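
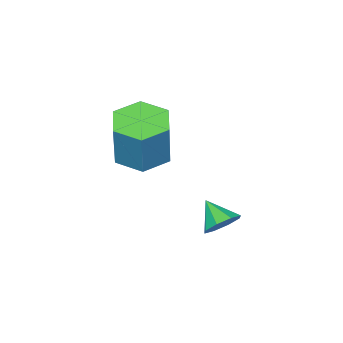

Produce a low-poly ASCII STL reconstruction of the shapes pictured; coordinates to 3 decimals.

solid 
facet normal 0.140 0.774 -0.618
outer loop
vertex -3.206 1.852 -1.733
vertex -3.633 2.235 -1.35
vertex -2.954 2.113 -1.349
endloop
endfacet
facet normal 0.680 -0.731 0.051
outer loop
vertex -3.206 1.852 -1.733
vertex -2.954 2.113 -1.349
vertex -3.787 1.385 -0.67
endloop
endfacet
facet normal 0.140 0.773 -0.619
outer loop
vertex -2.954 2.113 -1.349
vertex -3.633 2.235 -1.35
vertex -3.1 2.446 -0.966
endloop
endfacet
facet normal 0.752 -0.328 0.572
outer loop
vertex -2.954 2.113 -1.349
vertex -3.1 2.446 -0.966
vertex -3.787 1.385 -0.67
endloop
endfacet
facet normal 0.139 0.773 -0.619
outer loop
vertex -3.1 2.446 -0.966
vertex -3.633 2.235 -1.35
vertex -3.558 2.655 -0.808
endloop
endfacet
facet normal 0.342 0.040 0.939
outer loop
vertex -3.1 2.446 -0.966
vertex -3.558 2.655 -0.808
vertex -3.787 1.385 -0.67
endloop
endfacet
facet normal 0.140 0.773 -0.619
outer loop
vertex -3.558 2.655 -0.808
vertex -3.633 2.235 -1.35
vertex -4.061 2.619 -0.967
endloop
endfacet
facet normal -0.308 0.157 0.938
outer loop
vertex -3.558 2.655 -0.808
vertex -4.061 2.619 -0.967
vertex -3.787 1.385 -0.67
endloop
endfacet
facet normal 0.140 0.773 -0.619
outer loop
vertex -4.061 2.619 -0.967
vertex -3.633 2.235 -1.35
vertex -4.312 2.357 -1.351
endloop
endfacet
facet normal -0.822 -0.046 0.568
outer loop
vertex -4.061 2.619 -0.967
vertex -4.312 2.357 -1.351
vertex -3.787 1.385 -0.67
endloop
endfacet
facet normal 0.140 0.774 -0.618
outer loop
vertex -4.312 2.357 -1.351
vertex -3.633 2.235 -1.35
vertex -4.166 2.025 -1.734
endloop
endfacet
facet normal -0.893 -0.448 0.048
outer loop
vertex -4.312 2.357 -1.351
vertex -4.166 2.025 -1.734
vertex -3.787 1.385 -0.67
endloop
endfacet
facet normal 0.141 0.773 -0.619
outer loop
vertex -4.166 2.025 -1.734
vertex -3.633 2.235 -1.35
vertex -3.708 1.815 -1.892
endloop
endfacet
facet normal -0.484 -0.815 -0.318
outer loop
vertex -4.166 2.025 -1.734
vertex -3.708 1.815 -1.892
vertex -3.787 1.385 -0.67
endloop
endfacet
facet normal 0.139 0.773 -0.619
outer loop
vertex -3.708 1.815 -1.892
vertex -3.633 2.235 -1.35
vertex -3.206 1.852 -1.733
endloop
endfacet
facet normal 0.169 -0.933 -0.317
outer loop
vertex -3.708 1.815 -1.892
vertex -3.206 1.852 -1.733
vertex -3.787 1.385 -0.67
endloop
endfacet
facet normal -0.239 -0.202 -0.950
outer loop
vertex -3.495 -1.065 -0.255
vertex -4.208 -1.749 0.07
vertex -4.471 -0.754 -0.075
endloop
endfacet
facet normal 0.249 0.933 -0.260
outer loop
vertex -3.495 -1.065 -0.255
vertex -4.471 -0.754 -0.075
vertex -3.02 -0.667 1.625
endloop
endfacet
facet normal 0.250 0.932 -0.261
outer loop
vertex -3.02 -0.667 1.625
vertex -4.471 -0.754 -0.075
vertex -3.995 -0.355 1.806
endloop
endfacet
facet normal 0.241 0.201 0.950
outer loop
vertex -3.02 -0.667 1.625
vertex -3.995 -0.355 1.806
vertex -3.732 -1.351 1.95
endloop
endfacet
facet normal -0.240 -0.202 -0.950
outer loop
vertex -4.471 -0.754 -0.075
vertex -4.208 -1.749 0.07
vertex -5.183 -1.438 0.25
endloop
endfacet
facet normal -0.688 0.726 0.020
outer loop
vertex -4.471 -0.754 -0.075
vertex -5.183 -1.438 0.25
vertex -3.995 -0.355 1.806
endloop
endfacet
facet normal -0.687 0.726 0.020
outer loop
vertex -3.995 -0.355 1.806
vertex -5.183 -1.438 0.25
vertex -4.708 -1.039 2.131
endloop
endfacet
facet normal 0.240 0.201 0.950
outer loop
vertex -3.995 -0.355 1.806
vertex -4.708 -1.039 2.131
vertex -3.732 -1.351 1.95
endloop
endfacet
facet normal -0.240 -0.202 -0.950
outer loop
vertex -5.183 -1.438 0.25
vertex -4.208 -1.749 0.07
vertex -4.92 -2.433 0.395
endloop
endfacet
facet normal -0.937 -0.207 0.281
outer loop
vertex -5.183 -1.438 0.25
vertex -4.92 -2.433 0.395
vertex -4.708 -1.039 2.131
endloop
endfacet
facet normal -0.937 -0.207 0.281
outer loop
vertex -4.708 -1.039 2.131
vertex -4.92 -2.433 0.395
vertex -4.445 -2.035 2.275
endloop
endfacet
facet normal 0.240 0.201 0.950
outer loop
vertex -4.708 -1.039 2.131
vertex -4.445 -2.035 2.275
vertex -3.732 -1.351 1.95
endloop
endfacet
facet normal -0.241 -0.201 -0.950
outer loop
vertex -4.92 -2.433 0.395
vertex -4.208 -1.749 0.07
vertex -3.945 -2.745 0.214
endloop
endfacet
facet normal -0.250 -0.933 0.261
outer loop
vertex -4.92 -2.433 0.395
vertex -3.945 -2.745 0.214
vertex -4.445 -2.035 2.275
endloop
endfacet
facet normal -0.249 -0.933 0.261
outer loop
vertex -4.445 -2.035 2.275
vertex -3.945 -2.745 0.214
vertex -3.469 -2.346 2.095
endloop
endfacet
facet normal 0.239 0.202 0.950
outer loop
vertex -4.445 -2.035 2.275
vertex -3.469 -2.346 2.095
vertex -3.732 -1.351 1.95
endloop
endfacet
facet normal -0.240 -0.201 -0.950
outer loop
vertex -3.945 -2.745 0.214
vertex -4.208 -1.749 0.07
vertex -3.232 -2.061 -0.111
endloop
endfacet
facet normal 0.687 -0.726 -0.020
outer loop
vertex -3.945 -2.745 0.214
vertex -3.232 -2.061 -0.111
vertex -3.469 -2.346 2.095
endloop
endfacet
facet normal 0.688 -0.726 -0.020
outer loop
vertex -3.469 -2.346 2.095
vertex -3.232 -2.061 -0.111
vertex -2.757 -1.662 1.77
endloop
endfacet
facet normal 0.240 0.202 0.950
outer loop
vertex -3.469 -2.346 2.095
vertex -2.757 -1.662 1.77
vertex -3.732 -1.351 1.95
endloop
endfacet
facet normal -0.240 -0.201 -0.950
outer loop
vertex -3.232 -2.061 -0.111
vertex -4.208 -1.749 0.07
vertex -3.495 -1.065 -0.255
endloop
endfacet
facet normal 0.937 0.207 -0.281
outer loop
vertex -3.232 -2.061 -0.111
vertex -3.495 -1.065 -0.255
vertex -2.757 -1.662 1.77
endloop
endfacet
facet normal 0.937 0.207 -0.281
outer loop
vertex -2.757 -1.662 1.77
vertex -3.495 -1.065 -0.255
vertex -3.02 -0.667 1.625
endloop
endfacet
facet normal 0.240 0.202 0.950
outer loop
vertex -2.757 -1.662 1.77
vertex -3.02 -0.667 1.625
vertex -3.732 -1.351 1.95
endloop
endfacet

endsolid


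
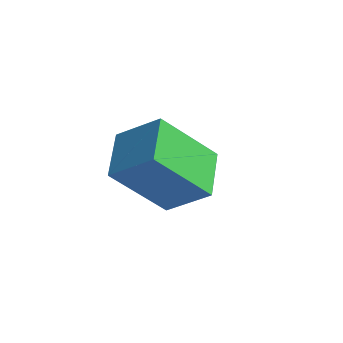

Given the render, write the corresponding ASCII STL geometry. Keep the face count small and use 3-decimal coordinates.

solid 
facet normal -0.520 -0.422 0.742
outer loop
vertex 2.989 -1.696 -0.236
vertex 2.528 -0.529 0.105
vertex 1.979 -1.861 -1.038
endloop
endfacet
facet normal 0.355 -0.897 -0.262
outer loop
vertex 2.952 -1.071 -2.425
vertex 2.989 -1.696 -0.236
vertex 1.979 -1.861 -1.038
endloop
endfacet
facet normal -0.520 -0.422 0.742
outer loop
vertex 1.979 -1.861 -1.038
vertex 2.528 -0.529 0.105
vertex 1.518 -0.694 -0.697
endloop
endfacet
facet normal -0.777 -0.127 -0.617
outer loop
vertex 1.518 -0.694 -0.697
vertex 2.952 -1.071 -2.425
vertex 1.979 -1.861 -1.038
endloop
endfacet
facet normal 0.777 0.127 0.617
outer loop
vertex 2.989 -1.696 -0.236
vertex 3.501 0.261 -1.282
vertex 2.528 -0.529 0.105
endloop
endfacet
facet normal 0.355 -0.897 -0.262
outer loop
vertex 3.962 -0.906 -1.623
vertex 2.989 -1.696 -0.236
vertex 2.952 -1.071 -2.425
endloop
endfacet
facet normal 0.777 0.127 0.617
outer loop
vertex 3.962 -0.906 -1.623
vertex 3.501 0.261 -1.282
vertex 2.989 -1.696 -0.236
endloop
endfacet
facet normal -0.355 0.897 0.262
outer loop
vertex 2.528 -0.529 0.105
vertex 3.501 0.261 -1.282
vertex 1.518 -0.694 -0.697
endloop
endfacet
facet normal -0.777 -0.127 -0.617
outer loop
vertex 2.491 0.096 -2.084
vertex 2.952 -1.071 -2.425
vertex 1.518 -0.694 -0.697
endloop
endfacet
facet normal -0.355 0.897 0.262
outer loop
vertex 1.518 -0.694 -0.697
vertex 3.501 0.261 -1.282
vertex 2.491 0.096 -2.084
endloop
endfacet
facet normal 0.520 0.422 -0.742
outer loop
vertex 2.491 0.096 -2.084
vertex 3.962 -0.906 -1.623
vertex 2.952 -1.071 -2.425
endloop
endfacet
facet normal 0.520 0.422 -0.742
outer loop
vertex 3.501 0.261 -1.282
vertex 3.962 -0.906 -1.623
vertex 2.491 0.096 -2.084
endloop
endfacet
facet normal -0.624 0.781 -0.031
outer loop
vertex 2.04 1.563 -3.007
vertex 1.449 1.084 -3.17
vertex 1.621 1.251 -2.43
endloop
endfacet
facet normal -0.088 0.902 0.424
outer loop
vertex 2.04 1.563 -3.007
vertex 1.621 1.251 -2.43
vertex 2.395 1.297 -2.367
endloop
endfacet
facet normal 0.525 0.849 0.062
outer loop
vertex 2.04 1.563 -3.007
vertex 2.395 1.297 -2.367
vertex 2.702 1.158 -3.069
endloop
endfacet
facet normal 0.367 0.695 -0.618
outer loop
vertex 2.04 1.563 -3.007
vertex 2.702 1.158 -3.069
vertex 2.117 1.026 -3.565
endloop
endfacet
facet normal -0.343 0.653 -0.676
outer loop
vertex 2.04 1.563 -3.007
vertex 2.117 1.026 -3.565
vertex 1.449 1.084 -3.17
endloop
endfacet
facet normal -0.098 0.387 0.917
outer loop
vertex 2.395 1.297 -2.367
vertex 1.621 1.251 -2.43
vertex 2.023 0.654 -2.135
endloop
endfacet
facet normal -0.965 0.192 0.181
outer loop
vertex 1.621 1.251 -2.43
vertex 1.449 1.084 -3.17
vertex 1.438 0.522 -2.631
endloop
endfacet
facet normal -0.510 -0.015 -0.860
outer loop
vertex 1.449 1.084 -3.17
vertex 2.117 1.026 -3.565
vertex 1.745 0.383 -3.333
endloop
endfacet
facet normal 0.639 0.051 -0.767
outer loop
vertex 2.117 1.026 -3.565
vertex 2.702 1.158 -3.069
vertex 2.519 0.429 -3.27
endloop
endfacet
facet normal 0.894 0.301 0.332
outer loop
vertex 2.702 1.158 -3.069
vertex 2.395 1.297 -2.367
vertex 2.691 0.596 -2.53
endloop
endfacet
facet normal -0.367 -0.695 0.618
outer loop
vertex 2.1 0.117 -2.693
vertex 2.023 0.654 -2.135
vertex 1.438 0.522 -2.631
endloop
endfacet
facet normal -0.525 -0.849 -0.062
outer loop
vertex 2.1 0.117 -2.693
vertex 1.438 0.522 -2.631
vertex 1.745 0.383 -3.333
endloop
endfacet
facet normal 0.088 -0.902 -0.424
outer loop
vertex 2.1 0.117 -2.693
vertex 1.745 0.383 -3.333
vertex 2.519 0.429 -3.27
endloop
endfacet
facet normal 0.624 -0.781 0.031
outer loop
vertex 2.1 0.117 -2.693
vertex 2.519 0.429 -3.27
vertex 2.691 0.596 -2.53
endloop
endfacet
facet normal 0.343 -0.653 0.676
outer loop
vertex 2.1 0.117 -2.693
vertex 2.691 0.596 -2.53
vertex 2.023 0.654 -2.135
endloop
endfacet
facet normal -0.639 -0.051 0.767
outer loop
vertex 1.438 0.522 -2.631
vertex 2.023 0.654 -2.135
vertex 1.621 1.251 -2.43
endloop
endfacet
facet normal -0.894 -0.301 -0.332
outer loop
vertex 1.745 0.383 -3.333
vertex 1.438 0.522 -2.631
vertex 1.449 1.084 -3.17
endloop
endfacet
facet normal 0.098 -0.387 -0.917
outer loop
vertex 2.519 0.429 -3.27
vertex 1.745 0.383 -3.333
vertex 2.117 1.026 -3.565
endloop
endfacet
facet normal 0.965 -0.192 -0.181
outer loop
vertex 2.691 0.596 -2.53
vertex 2.519 0.429 -3.27
vertex 2.702 1.158 -3.069
endloop
endfacet
facet normal 0.510 0.015 0.860
outer loop
vertex 2.023 0.654 -2.135
vertex 2.691 0.596 -2.53
vertex 2.395 1.297 -2.367
endloop
endfacet

endsolid


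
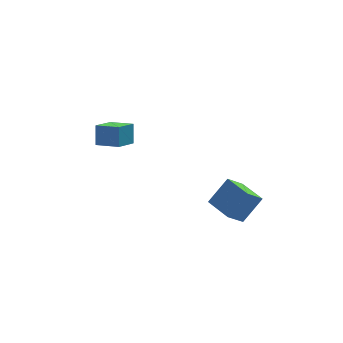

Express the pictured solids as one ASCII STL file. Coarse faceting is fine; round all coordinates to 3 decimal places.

solid 
facet normal -0.659 -0.321 0.680
outer loop
vertex 4.297 -4.065 0.749
vertex 3.604 -2.514 0.809
vertex 3.154 -4.525 -0.576
endloop
endfacet
facet normal 0.408 -0.912 -0.035
outer loop
vertex 4.096 -4.066 -1.549
vertex 4.297 -4.065 0.749
vertex 3.154 -4.525 -0.576
endloop
endfacet
facet normal -0.659 -0.321 0.680
outer loop
vertex 3.154 -4.525 -0.576
vertex 3.604 -2.514 0.809
vertex 2.46 -2.974 -0.516
endloop
endfacet
facet normal -0.632 -0.254 -0.732
outer loop
vertex 2.46 -2.974 -0.516
vertex 4.096 -4.066 -1.549
vertex 3.154 -4.525 -0.576
endloop
endfacet
facet normal 0.632 0.254 0.732
outer loop
vertex 4.297 -4.065 0.749
vertex 4.546 -2.055 -0.164
vertex 3.604 -2.514 0.809
endloop
endfacet
facet normal 0.408 -0.912 -0.035
outer loop
vertex 5.24 -3.606 -0.224
vertex 4.297 -4.065 0.749
vertex 4.096 -4.066 -1.549
endloop
endfacet
facet normal 0.632 0.254 0.732
outer loop
vertex 5.24 -3.606 -0.224
vertex 4.546 -2.055 -0.164
vertex 4.297 -4.065 0.749
endloop
endfacet
facet normal -0.408 0.912 0.035
outer loop
vertex 3.604 -2.514 0.809
vertex 4.546 -2.055 -0.164
vertex 2.46 -2.974 -0.516
endloop
endfacet
facet normal -0.632 -0.254 -0.732
outer loop
vertex 3.403 -2.515 -1.489
vertex 4.096 -4.066 -1.549
vertex 2.46 -2.974 -0.516
endloop
endfacet
facet normal -0.408 0.912 0.035
outer loop
vertex 2.46 -2.974 -0.516
vertex 4.546 -2.055 -0.164
vertex 3.403 -2.515 -1.489
endloop
endfacet
facet normal 0.659 0.321 -0.680
outer loop
vertex 3.403 -2.515 -1.489
vertex 5.24 -3.606 -0.224
vertex 4.096 -4.066 -1.549
endloop
endfacet
facet normal 0.659 0.321 -0.680
outer loop
vertex 4.546 -2.055 -0.164
vertex 5.24 -3.606 -0.224
vertex 3.403 -2.515 -1.489
endloop
endfacet
facet normal -0.642 -0.644 0.417
outer loop
vertex -1.251 2.607 1.852
vertex -2.384 3.505 1.495
vertex -1.378 1.99 0.703
endloop
endfacet
facet normal 0.761 -0.603 0.240
outer loop
vertex -0.396 2.975 0.065
vertex -1.251 2.607 1.852
vertex -1.378 1.99 0.703
endloop
endfacet
facet normal -0.642 -0.644 0.417
outer loop
vertex -1.378 1.99 0.703
vertex -2.384 3.505 1.495
vertex -2.511 2.888 0.346
endloop
endfacet
facet normal -0.097 -0.471 -0.877
outer loop
vertex -2.511 2.888 0.346
vertex -0.396 2.975 0.065
vertex -1.378 1.99 0.703
endloop
endfacet
facet normal 0.097 0.471 0.877
outer loop
vertex -1.251 2.607 1.852
vertex -1.402 4.49 0.857
vertex -2.384 3.505 1.495
endloop
endfacet
facet normal 0.761 -0.603 0.240
outer loop
vertex -0.269 3.592 1.214
vertex -1.251 2.607 1.852
vertex -0.396 2.975 0.065
endloop
endfacet
facet normal 0.097 0.471 0.877
outer loop
vertex -0.269 3.592 1.214
vertex -1.402 4.49 0.857
vertex -1.251 2.607 1.852
endloop
endfacet
facet normal -0.761 0.603 -0.240
outer loop
vertex -2.384 3.505 1.495
vertex -1.402 4.49 0.857
vertex -2.511 2.888 0.346
endloop
endfacet
facet normal -0.097 -0.471 -0.877
outer loop
vertex -1.529 3.873 -0.292
vertex -0.396 2.975 0.065
vertex -2.511 2.888 0.346
endloop
endfacet
facet normal -0.761 0.603 -0.240
outer loop
vertex -2.511 2.888 0.346
vertex -1.402 4.49 0.857
vertex -1.529 3.873 -0.292
endloop
endfacet
facet normal 0.642 0.644 -0.417
outer loop
vertex -1.529 3.873 -0.292
vertex -0.269 3.592 1.214
vertex -0.396 2.975 0.065
endloop
endfacet
facet normal 0.642 0.644 -0.417
outer loop
vertex -1.402 4.49 0.857
vertex -0.269 3.592 1.214
vertex -1.529 3.873 -0.292
endloop
endfacet

endsolid


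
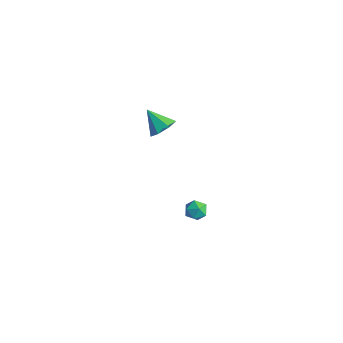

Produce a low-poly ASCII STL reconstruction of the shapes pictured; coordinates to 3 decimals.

solid 
facet normal 0.698 0.199 -0.688
outer loop
vertex 1.4 -3.76 4.016
vertex 0.868 -3.71 3.49
vertex 1.145 -3.168 3.928
endloop
endfacet
facet normal 0.212 0.232 0.949
outer loop
vertex 1.4 -3.76 4.016
vertex 1.145 -3.168 3.928
vertex -0.048 -3.97 4.39
endloop
endfacet
facet normal 0.698 0.199 -0.688
outer loop
vertex 1.145 -3.168 3.928
vertex 0.868 -3.71 3.49
vertex 0.681 -2.984 3.51
endloop
endfacet
facet normal -0.261 0.743 0.616
outer loop
vertex 1.145 -3.168 3.928
vertex 0.681 -2.984 3.51
vertex -0.048 -3.97 4.39
endloop
endfacet
facet normal 0.698 0.199 -0.688
outer loop
vertex 0.681 -2.984 3.51
vertex 0.868 -3.71 3.49
vertex 0.358 -3.347 3.077
endloop
endfacet
facet normal -0.778 0.625 0.056
outer loop
vertex 0.681 -2.984 3.51
vertex 0.358 -3.347 3.077
vertex -0.048 -3.97 4.39
endloop
endfacet
facet normal 0.698 0.199 -0.688
outer loop
vertex 0.358 -3.347 3.077
vertex 0.868 -3.71 3.49
vertex 0.419 -3.983 2.955
endloop
endfacet
facet normal -0.951 -0.032 -0.309
outer loop
vertex 0.358 -3.347 3.077
vertex 0.419 -3.983 2.955
vertex -0.048 -3.97 4.39
endloop
endfacet
facet normal 0.699 0.197 -0.687
outer loop
vertex 0.419 -3.983 2.955
vertex 0.868 -3.71 3.49
vertex 0.817 -4.414 3.236
endloop
endfacet
facet normal -0.649 -0.733 -0.205
outer loop
vertex 0.419 -3.983 2.955
vertex 0.817 -4.414 3.236
vertex -0.048 -3.97 4.39
endloop
endfacet
facet normal 0.698 0.198 -0.688
outer loop
vertex 0.817 -4.414 3.236
vertex 0.868 -3.71 3.49
vertex 1.254 -4.315 3.708
endloop
endfacet
facet normal -0.099 -0.951 0.292
outer loop
vertex 0.817 -4.414 3.236
vertex 1.254 -4.315 3.708
vertex -0.048 -3.97 4.39
endloop
endfacet
facet normal 0.699 0.198 -0.688
outer loop
vertex 1.254 -4.315 3.708
vertex 0.868 -3.71 3.49
vertex 1.4 -3.76 4.016
endloop
endfacet
facet normal 0.284 -0.521 0.805
outer loop
vertex 1.254 -4.315 3.708
vertex 1.4 -3.76 4.016
vertex -0.048 -3.97 4.39
endloop
endfacet
facet normal 0.218 0.327 0.920
outer loop
vertex 1.996 -1.967 -2.752
vertex 1.57 -2.378 -2.505
vertex 2.18 -2.559 -2.585
endloop
endfacet
facet normal 0.784 0.382 0.489
outer loop
vertex 1.996 -1.967 -2.752
vertex 2.18 -2.559 -2.585
vertex 2.394 -2.299 -3.131
endloop
endfacet
facet normal 0.603 0.795 -0.063
outer loop
vertex 1.996 -1.967 -2.752
vertex 2.394 -2.299 -3.131
vertex 1.916 -1.957 -3.389
endloop
endfacet
facet normal -0.077 0.997 0.025
outer loop
vertex 1.996 -1.967 -2.752
vertex 1.916 -1.957 -3.389
vertex 1.407 -2.006 -3.002
endloop
endfacet
facet normal -0.315 0.707 0.633
outer loop
vertex 1.996 -1.967 -2.752
vertex 1.407 -2.006 -3.002
vertex 1.57 -2.378 -2.505
endloop
endfacet
facet normal 0.933 -0.270 0.237
outer loop
vertex 2.394 -2.299 -3.131
vertex 2.18 -2.559 -2.585
vertex 2.213 -2.914 -3.118
endloop
endfacet
facet normal 0.017 -0.357 0.934
outer loop
vertex 2.18 -2.559 -2.585
vertex 1.57 -2.378 -2.505
vertex 1.704 -2.963 -2.731
endloop
endfacet
facet normal -0.844 0.258 0.470
outer loop
vertex 1.57 -2.378 -2.505
vertex 1.407 -2.006 -3.002
vertex 1.226 -2.621 -2.989
endloop
endfacet
facet normal -0.459 0.726 -0.512
outer loop
vertex 1.407 -2.006 -3.002
vertex 1.916 -1.957 -3.389
vertex 1.44 -2.361 -3.535
endloop
endfacet
facet normal 0.640 0.400 -0.656
outer loop
vertex 1.916 -1.957 -3.389
vertex 2.394 -2.299 -3.131
vertex 2.05 -2.542 -3.615
endloop
endfacet
facet normal 0.077 -0.997 -0.025
outer loop
vertex 1.624 -2.953 -3.368
vertex 2.213 -2.914 -3.118
vertex 1.704 -2.963 -2.731
endloop
endfacet
facet normal -0.603 -0.795 0.063
outer loop
vertex 1.624 -2.953 -3.368
vertex 1.704 -2.963 -2.731
vertex 1.226 -2.621 -2.989
endloop
endfacet
facet normal -0.784 -0.382 -0.489
outer loop
vertex 1.624 -2.953 -3.368
vertex 1.226 -2.621 -2.989
vertex 1.44 -2.361 -3.535
endloop
endfacet
facet normal -0.218 -0.327 -0.920
outer loop
vertex 1.624 -2.953 -3.368
vertex 1.44 -2.361 -3.535
vertex 2.05 -2.542 -3.615
endloop
endfacet
facet normal 0.315 -0.707 -0.633
outer loop
vertex 1.624 -2.953 -3.368
vertex 2.05 -2.542 -3.615
vertex 2.213 -2.914 -3.118
endloop
endfacet
facet normal 0.459 -0.726 0.512
outer loop
vertex 1.704 -2.963 -2.731
vertex 2.213 -2.914 -3.118
vertex 2.18 -2.559 -2.585
endloop
endfacet
facet normal -0.640 -0.400 0.656
outer loop
vertex 1.226 -2.621 -2.989
vertex 1.704 -2.963 -2.731
vertex 1.57 -2.378 -2.505
endloop
endfacet
facet normal -0.933 0.270 -0.237
outer loop
vertex 1.44 -2.361 -3.535
vertex 1.226 -2.621 -2.989
vertex 1.407 -2.006 -3.002
endloop
endfacet
facet normal -0.017 0.357 -0.934
outer loop
vertex 2.05 -2.542 -3.615
vertex 1.44 -2.361 -3.535
vertex 1.916 -1.957 -3.389
endloop
endfacet
facet normal 0.844 -0.258 -0.470
outer loop
vertex 2.213 -2.914 -3.118
vertex 2.05 -2.542 -3.615
vertex 2.394 -2.299 -3.131
endloop
endfacet

endsolid


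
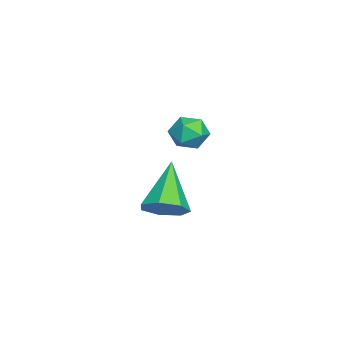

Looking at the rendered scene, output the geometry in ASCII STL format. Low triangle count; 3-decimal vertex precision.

solid 
facet normal -0.635 0.145 0.758
outer loop
vertex -2.293 3.899 2.932
vertex -1.937 3.418 3.322
vertex -1.75 4.108 3.347
endloop
endfacet
facet normal -0.565 0.738 0.368
outer loop
vertex -2.293 3.899 2.932
vertex -1.75 4.108 3.347
vertex -1.822 4.38 2.69
endloop
endfacet
facet normal -0.753 0.586 -0.301
outer loop
vertex -2.293 3.899 2.932
vertex -1.822 4.38 2.69
vertex -2.055 3.859 2.259
endloop
endfacet
facet normal -0.940 -0.103 -0.326
outer loop
vertex -2.293 3.899 2.932
vertex -2.055 3.859 2.259
vertex -2.125 3.264 2.649
endloop
endfacet
facet normal -0.867 -0.376 0.328
outer loop
vertex -2.293 3.899 2.932
vertex -2.125 3.264 2.649
vertex -1.937 3.418 3.322
endloop
endfacet
facet normal 0.125 0.921 0.368
outer loop
vertex -1.822 4.38 2.69
vertex -1.75 4.108 3.347
vertex -1.175 4.196 2.931
endloop
endfacet
facet normal 0.012 -0.039 0.999
outer loop
vertex -1.75 4.108 3.347
vertex -1.937 3.418 3.322
vertex -1.245 3.601 3.321
endloop
endfacet
facet normal -0.363 -0.881 0.303
outer loop
vertex -1.937 3.418 3.322
vertex -2.125 3.264 2.649
vertex -1.478 3.08 2.89
endloop
endfacet
facet normal -0.481 -0.440 -0.758
outer loop
vertex -2.125 3.264 2.649
vertex -2.055 3.859 2.259
vertex -1.55 3.352 2.233
endloop
endfacet
facet normal -0.179 0.673 -0.717
outer loop
vertex -2.055 3.859 2.259
vertex -1.822 4.38 2.69
vertex -1.363 4.042 2.258
endloop
endfacet
facet normal 0.940 0.103 0.326
outer loop
vertex -1.007 3.561 2.648
vertex -1.175 4.196 2.931
vertex -1.245 3.601 3.321
endloop
endfacet
facet normal 0.753 -0.586 0.301
outer loop
vertex -1.007 3.561 2.648
vertex -1.245 3.601 3.321
vertex -1.478 3.08 2.89
endloop
endfacet
facet normal 0.565 -0.738 -0.368
outer loop
vertex -1.007 3.561 2.648
vertex -1.478 3.08 2.89
vertex -1.55 3.352 2.233
endloop
endfacet
facet normal 0.635 -0.145 -0.758
outer loop
vertex -1.007 3.561 2.648
vertex -1.55 3.352 2.233
vertex -1.363 4.042 2.258
endloop
endfacet
facet normal 0.867 0.376 -0.328
outer loop
vertex -1.007 3.561 2.648
vertex -1.363 4.042 2.258
vertex -1.175 4.196 2.931
endloop
endfacet
facet normal 0.481 0.440 0.758
outer loop
vertex -1.245 3.601 3.321
vertex -1.175 4.196 2.931
vertex -1.75 4.108 3.347
endloop
endfacet
facet normal 0.179 -0.673 0.717
outer loop
vertex -1.478 3.08 2.89
vertex -1.245 3.601 3.321
vertex -1.937 3.418 3.322
endloop
endfacet
facet normal -0.125 -0.921 -0.368
outer loop
vertex -1.55 3.352 2.233
vertex -1.478 3.08 2.89
vertex -2.125 3.264 2.649
endloop
endfacet
facet normal -0.012 0.039 -0.999
outer loop
vertex -1.363 4.042 2.258
vertex -1.55 3.352 2.233
vertex -2.055 3.859 2.259
endloop
endfacet
facet normal 0.363 0.881 -0.303
outer loop
vertex -1.175 4.196 2.931
vertex -1.363 4.042 2.258
vertex -1.822 4.38 2.69
endloop
endfacet
facet normal 0.734 -0.005 -0.679
outer loop
vertex -2.438 3.374 -1.002
vertex -2.858 2.774 -1.452
vertex -2.913 3.63 -1.518
endloop
endfacet
facet normal -0.032 0.883 0.468
outer loop
vertex -2.438 3.374 -1.002
vertex -2.913 3.63 -1.518
vertex -4.402 2.786 -0.028
endloop
endfacet
facet normal 0.735 -0.005 -0.678
outer loop
vertex -2.913 3.63 -1.518
vertex -2.858 2.774 -1.452
vertex -3.346 3.241 -1.985
endloop
endfacet
facet normal -0.583 0.802 -0.128
outer loop
vertex -2.913 3.63 -1.518
vertex -3.346 3.241 -1.985
vertex -4.402 2.786 -0.028
endloop
endfacet
facet normal 0.735 -0.007 -0.679
outer loop
vertex -3.346 3.241 -1.985
vertex -2.858 2.774 -1.452
vertex -3.413 2.5 -2.05
endloop
endfacet
facet normal -0.885 0.119 -0.450
outer loop
vertex -3.346 3.241 -1.985
vertex -3.413 2.5 -2.05
vertex -4.402 2.786 -0.028
endloop
endfacet
facet normal 0.734 -0.007 -0.679
outer loop
vertex -3.413 2.5 -2.05
vertex -2.858 2.774 -1.452
vertex -3.062 1.966 -1.665
endloop
endfacet
facet normal -0.713 -0.653 -0.256
outer loop
vertex -3.413 2.5 -2.05
vertex -3.062 1.966 -1.665
vertex -4.402 2.786 -0.028
endloop
endfacet
facet normal 0.735 -0.007 -0.678
outer loop
vertex -3.062 1.966 -1.665
vertex -2.858 2.774 -1.452
vertex -2.558 2.04 -1.12
endloop
endfacet
facet normal -0.195 -0.932 0.307
outer loop
vertex -3.062 1.966 -1.665
vertex -2.558 2.04 -1.12
vertex -4.402 2.786 -0.028
endloop
endfacet
facet normal 0.735 -0.007 -0.678
outer loop
vertex -2.558 2.04 -1.12
vertex -2.858 2.774 -1.452
vertex -2.28 2.667 -0.825
endloop
endfacet
facet normal 0.278 -0.507 0.816
outer loop
vertex -2.558 2.04 -1.12
vertex -2.28 2.667 -0.825
vertex -4.402 2.786 -0.028
endloop
endfacet
facet normal 0.735 -0.006 -0.678
outer loop
vertex -2.28 2.667 -0.825
vertex -2.858 2.774 -1.452
vertex -2.438 3.374 -1.002
endloop
endfacet
facet normal 0.350 0.300 0.887
outer loop
vertex -2.28 2.667 -0.825
vertex -2.438 3.374 -1.002
vertex -4.402 2.786 -0.028
endloop
endfacet

endsolid


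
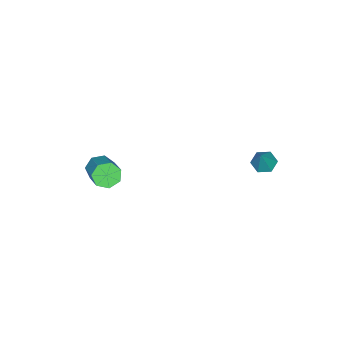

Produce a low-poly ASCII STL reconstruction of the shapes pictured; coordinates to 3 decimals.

solid 
facet normal -0.486 -0.135 -0.863
outer loop
vertex -1.777 3.181 0.945
vertex -2.335 3.195 1.257
vertex -2.082 3.737 1.03
endloop
endfacet
facet normal 0.859 0.493 -0.139
outer loop
vertex -1.777 3.181 0.945
vertex -2.082 3.737 1.03
vertex -1.645 3.385 2.483
endloop
endfacet
facet normal -0.486 -0.135 -0.863
outer loop
vertex -2.082 3.737 1.03
vertex -2.335 3.195 1.257
vertex -2.64 3.751 1.342
endloop
endfacet
facet normal 0.134 0.972 0.195
outer loop
vertex -2.082 3.737 1.03
vertex -2.64 3.751 1.342
vertex -1.645 3.385 2.483
endloop
endfacet
facet normal -0.486 -0.134 -0.864
outer loop
vertex -2.64 3.751 1.342
vertex -2.335 3.195 1.257
vertex -2.894 3.209 1.569
endloop
endfacet
facet normal -0.549 0.528 0.648
outer loop
vertex -2.64 3.751 1.342
vertex -2.894 3.209 1.569
vertex -1.645 3.385 2.483
endloop
endfacet
facet normal -0.486 -0.134 -0.864
outer loop
vertex -2.894 3.209 1.569
vertex -2.335 3.195 1.257
vertex -2.589 2.652 1.484
endloop
endfacet
facet normal -0.506 -0.394 0.767
outer loop
vertex -2.894 3.209 1.569
vertex -2.589 2.652 1.484
vertex -1.645 3.385 2.483
endloop
endfacet
facet normal -0.485 -0.134 -0.864
outer loop
vertex -2.589 2.652 1.484
vertex -2.335 3.195 1.257
vertex -2.03 2.639 1.172
endloop
endfacet
facet normal 0.221 -0.874 0.432
outer loop
vertex -2.589 2.652 1.484
vertex -2.03 2.639 1.172
vertex -1.645 3.385 2.483
endloop
endfacet
facet normal -0.486 -0.135 -0.863
outer loop
vertex -2.03 2.639 1.172
vertex -2.335 3.195 1.257
vertex -1.777 3.181 0.945
endloop
endfacet
facet normal 0.903 -0.430 -0.020
outer loop
vertex -2.03 2.639 1.172
vertex -1.777 3.181 0.945
vertex -1.645 3.385 2.483
endloop
endfacet
facet normal -0.586 -0.613 -0.530
outer loop
vertex 1.938 -3.646 -0.005
vertex 1.37 -3.444 0.389
vertex 1.619 -3.154 -0.221
endloop
endfacet
facet normal 0.629 0.068 -0.774
outer loop
vertex 1.938 -3.646 -0.005
vertex 1.619 -3.154 -0.221
vertex 2.957 -2.578 0.917
endloop
endfacet
facet normal 0.630 0.067 -0.774
outer loop
vertex 2.957 -2.578 0.917
vertex 1.619 -3.154 -0.221
vertex 2.638 -2.087 0.7
endloop
endfacet
facet normal 0.586 0.614 0.528
outer loop
vertex 2.957 -2.578 0.917
vertex 2.638 -2.087 0.7
vertex 2.39 -2.376 1.311
endloop
endfacet
facet normal -0.585 -0.613 -0.530
outer loop
vertex 1.619 -3.154 -0.221
vertex 1.37 -3.444 0.389
vertex 1.113 -2.881 0.022
endloop
endfacet
facet normal -0.007 0.657 -0.754
outer loop
vertex 1.619 -3.154 -0.221
vertex 1.113 -2.881 0.022
vertex 2.638 -2.087 0.7
endloop
endfacet
facet normal -0.007 0.657 -0.754
outer loop
vertex 2.638 -2.087 0.7
vertex 1.113 -2.881 0.022
vertex 2.132 -1.813 0.943
endloop
endfacet
facet normal 0.586 0.614 0.528
outer loop
vertex 2.638 -2.087 0.7
vertex 2.132 -1.813 0.943
vertex 2.39 -2.376 1.311
endloop
endfacet
facet normal -0.586 -0.613 -0.530
outer loop
vertex 1.113 -2.881 0.022
vertex 1.37 -3.444 0.389
vertex 0.8 -3.031 0.542
endloop
endfacet
facet normal -0.638 0.752 -0.167
outer loop
vertex 1.113 -2.881 0.022
vertex 0.8 -3.031 0.542
vertex 2.132 -1.813 0.943
endloop
endfacet
facet normal -0.638 0.752 -0.165
outer loop
vertex 2.132 -1.813 0.943
vertex 0.8 -3.031 0.542
vertex 1.82 -1.964 1.463
endloop
endfacet
facet normal 0.585 0.614 0.529
outer loop
vertex 2.132 -1.813 0.943
vertex 1.82 -1.964 1.463
vertex 2.39 -2.376 1.311
endloop
endfacet
facet normal -0.586 -0.613 -0.529
outer loop
vertex 0.8 -3.031 0.542
vertex 1.37 -3.444 0.389
vertex 0.917 -3.492 0.947
endloop
endfacet
facet normal -0.788 0.281 0.547
outer loop
vertex 0.8 -3.031 0.542
vertex 0.917 -3.492 0.947
vertex 1.82 -1.964 1.463
endloop
endfacet
facet normal -0.788 0.281 0.547
outer loop
vertex 1.82 -1.964 1.463
vertex 0.917 -3.492 0.947
vertex 1.937 -2.425 1.868
endloop
endfacet
facet normal 0.585 0.614 0.530
outer loop
vertex 1.82 -1.964 1.463
vertex 1.937 -2.425 1.868
vertex 2.39 -2.376 1.311
endloop
endfacet
facet normal -0.587 -0.613 -0.529
outer loop
vertex 0.917 -3.492 0.947
vertex 1.37 -3.444 0.389
vertex 1.375 -3.917 0.932
endloop
endfacet
facet normal -0.345 -0.402 0.848
outer loop
vertex 0.917 -3.492 0.947
vertex 1.375 -3.917 0.932
vertex 1.937 -2.425 1.868
endloop
endfacet
facet normal -0.345 -0.402 0.848
outer loop
vertex 1.937 -2.425 1.868
vertex 1.375 -3.917 0.932
vertex 2.395 -2.849 1.853
endloop
endfacet
facet normal 0.585 0.614 0.530
outer loop
vertex 1.937 -2.425 1.868
vertex 2.395 -2.849 1.853
vertex 2.39 -2.376 1.311
endloop
endfacet
facet normal -0.584 -0.614 -0.530
outer loop
vertex 1.375 -3.917 0.932
vertex 1.37 -3.444 0.389
vertex 1.83 -3.985 0.509
endloop
endfacet
facet normal 0.358 -0.782 0.511
outer loop
vertex 1.375 -3.917 0.932
vertex 1.83 -3.985 0.509
vertex 2.395 -2.849 1.853
endloop
endfacet
facet normal 0.357 -0.782 0.511
outer loop
vertex 2.395 -2.849 1.853
vertex 1.83 -3.985 0.509
vertex 2.849 -2.918 1.43
endloop
endfacet
facet normal 0.586 0.613 0.529
outer loop
vertex 2.395 -2.849 1.853
vertex 2.849 -2.918 1.43
vertex 2.39 -2.376 1.311
endloop
endfacet
facet normal -0.585 -0.615 -0.529
outer loop
vertex 1.83 -3.985 0.509
vertex 1.37 -3.444 0.389
vertex 1.938 -3.646 -0.005
endloop
endfacet
facet normal 0.792 -0.573 -0.212
outer loop
vertex 1.83 -3.985 0.509
vertex 1.938 -3.646 -0.005
vertex 2.849 -2.918 1.43
endloop
endfacet
facet normal 0.792 -0.572 -0.213
outer loop
vertex 2.849 -2.918 1.43
vertex 1.938 -3.646 -0.005
vertex 2.957 -2.578 0.917
endloop
endfacet
facet normal 0.586 0.613 0.530
outer loop
vertex 2.849 -2.918 1.43
vertex 2.957 -2.578 0.917
vertex 2.39 -2.376 1.311
endloop
endfacet

endsolid


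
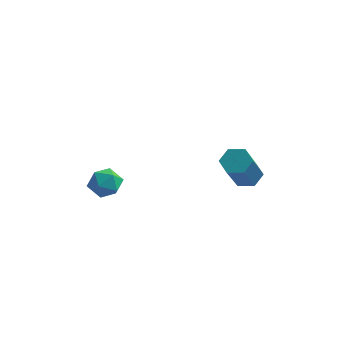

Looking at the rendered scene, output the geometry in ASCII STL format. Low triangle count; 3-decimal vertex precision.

solid 
facet normal -0.442 0.876 0.190
outer loop
vertex -2.095 2.48 -2.211
vertex -2.596 2.167 -1.934
vertex -2.084 2.347 -1.573
endloop
endfacet
facet normal 0.267 0.944 0.192
outer loop
vertex -2.095 2.48 -2.211
vertex -2.084 2.347 -1.573
vertex -1.545 2.268 -1.932
endloop
endfacet
facet normal 0.510 0.736 -0.446
outer loop
vertex -2.095 2.48 -2.211
vertex -1.545 2.268 -1.932
vertex -1.725 2.039 -2.516
endloop
endfacet
facet normal -0.051 0.539 -0.841
outer loop
vertex -2.095 2.48 -2.211
vertex -1.725 2.039 -2.516
vertex -2.374 1.976 -2.517
endloop
endfacet
facet normal -0.639 0.626 -0.448
outer loop
vertex -2.095 2.48 -2.211
vertex -2.374 1.976 -2.517
vertex -2.596 2.167 -1.934
endloop
endfacet
facet normal 0.530 0.501 0.685
outer loop
vertex -1.545 2.268 -1.932
vertex -2.084 2.347 -1.573
vertex -1.706 1.824 -1.483
endloop
endfacet
facet normal -0.618 0.390 0.683
outer loop
vertex -2.084 2.347 -1.573
vertex -2.596 2.167 -1.934
vertex -2.355 1.761 -1.484
endloop
endfacet
facet normal -0.936 -0.016 -0.351
outer loop
vertex -2.596 2.167 -1.934
vertex -2.374 1.976 -2.517
vertex -2.535 1.532 -2.068
endloop
endfacet
facet normal 0.017 -0.158 -0.987
outer loop
vertex -2.374 1.976 -2.517
vertex -1.725 2.039 -2.516
vertex -1.996 1.453 -2.427
endloop
endfacet
facet normal 0.923 0.162 -0.348
outer loop
vertex -1.725 2.039 -2.516
vertex -1.545 2.268 -1.932
vertex -1.484 1.633 -2.066
endloop
endfacet
facet normal 0.051 -0.539 0.841
outer loop
vertex -1.985 1.32 -1.789
vertex -1.706 1.824 -1.483
vertex -2.355 1.761 -1.484
endloop
endfacet
facet normal -0.510 -0.736 0.446
outer loop
vertex -1.985 1.32 -1.789
vertex -2.355 1.761 -1.484
vertex -2.535 1.532 -2.068
endloop
endfacet
facet normal -0.267 -0.944 -0.192
outer loop
vertex -1.985 1.32 -1.789
vertex -2.535 1.532 -2.068
vertex -1.996 1.453 -2.427
endloop
endfacet
facet normal 0.442 -0.876 -0.190
outer loop
vertex -1.985 1.32 -1.789
vertex -1.996 1.453 -2.427
vertex -1.484 1.633 -2.066
endloop
endfacet
facet normal 0.639 -0.626 0.448
outer loop
vertex -1.985 1.32 -1.789
vertex -1.484 1.633 -2.066
vertex -1.706 1.824 -1.483
endloop
endfacet
facet normal -0.017 0.158 0.987
outer loop
vertex -2.355 1.761 -1.484
vertex -1.706 1.824 -1.483
vertex -2.084 2.347 -1.573
endloop
endfacet
facet normal -0.923 -0.162 0.348
outer loop
vertex -2.535 1.532 -2.068
vertex -2.355 1.761 -1.484
vertex -2.596 2.167 -1.934
endloop
endfacet
facet normal -0.530 -0.501 -0.685
outer loop
vertex -1.996 1.453 -2.427
vertex -2.535 1.532 -2.068
vertex -2.374 1.976 -2.517
endloop
endfacet
facet normal 0.618 -0.390 -0.683
outer loop
vertex -1.484 1.633 -2.066
vertex -1.996 1.453 -2.427
vertex -1.725 2.039 -2.516
endloop
endfacet
facet normal 0.936 0.016 0.351
outer loop
vertex -1.706 1.824 -1.483
vertex -1.484 1.633 -2.066
vertex -1.545 2.268 -1.932
endloop
endfacet
facet normal -0.056 0.647 -0.761
outer loop
vertex 2.786 3.847 -1.456
vertex 2.246 3.718 -1.526
vertex 2.391 4.135 -1.182
endloop
endfacet
facet normal 0.707 0.564 0.427
outer loop
vertex 2.786 3.847 -1.456
vertex 2.391 4.135 -1.182
vertex 2.894 2.612 -0.003
endloop
endfacet
facet normal 0.707 0.564 0.427
outer loop
vertex 2.894 2.612 -0.003
vertex 2.391 4.135 -1.182
vertex 2.499 2.9 0.27
endloop
endfacet
facet normal 0.055 -0.646 0.761
outer loop
vertex 2.894 2.612 -0.003
vertex 2.499 2.9 0.27
vertex 2.354 2.482 -0.074
endloop
endfacet
facet normal -0.056 0.647 -0.761
outer loop
vertex 2.391 4.135 -1.182
vertex 2.246 3.718 -1.526
vertex 1.851 4.005 -1.253
endloop
endfacet
facet normal -0.259 0.726 0.637
outer loop
vertex 2.391 4.135 -1.182
vertex 1.851 4.005 -1.253
vertex 2.499 2.9 0.27
endloop
endfacet
facet normal -0.258 0.727 0.637
outer loop
vertex 2.499 2.9 0.27
vertex 1.851 4.005 -1.253
vertex 1.959 2.77 0.2
endloop
endfacet
facet normal 0.057 -0.646 0.761
outer loop
vertex 2.499 2.9 0.27
vertex 1.959 2.77 0.2
vertex 2.354 2.482 -0.074
endloop
endfacet
facet normal -0.056 0.647 -0.761
outer loop
vertex 1.851 4.005 -1.253
vertex 2.246 3.718 -1.526
vertex 1.706 3.588 -1.597
endloop
endfacet
facet normal -0.964 0.162 0.210
outer loop
vertex 1.851 4.005 -1.253
vertex 1.706 3.588 -1.597
vertex 1.959 2.77 0.2
endloop
endfacet
facet normal -0.964 0.162 0.210
outer loop
vertex 1.959 2.77 0.2
vertex 1.706 3.588 -1.597
vertex 1.814 2.353 -0.144
endloop
endfacet
facet normal 0.056 -0.647 0.761
outer loop
vertex 1.959 2.77 0.2
vertex 1.814 2.353 -0.144
vertex 2.354 2.482 -0.074
endloop
endfacet
facet normal -0.055 0.646 -0.761
outer loop
vertex 1.706 3.588 -1.597
vertex 2.246 3.718 -1.526
vertex 2.101 3.3 -1.87
endloop
endfacet
facet normal -0.707 -0.564 -0.427
outer loop
vertex 1.706 3.588 -1.597
vertex 2.101 3.3 -1.87
vertex 1.814 2.353 -0.144
endloop
endfacet
facet normal -0.707 -0.564 -0.427
outer loop
vertex 1.814 2.353 -0.144
vertex 2.101 3.3 -1.87
vertex 2.209 2.065 -0.418
endloop
endfacet
facet normal 0.056 -0.647 0.761
outer loop
vertex 1.814 2.353 -0.144
vertex 2.209 2.065 -0.418
vertex 2.354 2.482 -0.074
endloop
endfacet
facet normal -0.057 0.646 -0.761
outer loop
vertex 2.101 3.3 -1.87
vertex 2.246 3.718 -1.526
vertex 2.641 3.43 -1.8
endloop
endfacet
facet normal 0.257 -0.727 -0.637
outer loop
vertex 2.101 3.3 -1.87
vertex 2.641 3.43 -1.8
vertex 2.209 2.065 -0.418
endloop
endfacet
facet normal 0.259 -0.726 -0.637
outer loop
vertex 2.209 2.065 -0.418
vertex 2.641 3.43 -1.8
vertex 2.749 2.195 -0.347
endloop
endfacet
facet normal 0.056 -0.647 0.761
outer loop
vertex 2.209 2.065 -0.418
vertex 2.749 2.195 -0.347
vertex 2.354 2.482 -0.074
endloop
endfacet
facet normal -0.056 0.647 -0.761
outer loop
vertex 2.641 3.43 -1.8
vertex 2.246 3.718 -1.526
vertex 2.786 3.847 -1.456
endloop
endfacet
facet normal 0.964 -0.162 -0.210
outer loop
vertex 2.641 3.43 -1.8
vertex 2.786 3.847 -1.456
vertex 2.749 2.195 -0.347
endloop
endfacet
facet normal 0.964 -0.162 -0.210
outer loop
vertex 2.749 2.195 -0.347
vertex 2.786 3.847 -1.456
vertex 2.894 2.612 -0.003
endloop
endfacet
facet normal 0.056 -0.647 0.761
outer loop
vertex 2.749 2.195 -0.347
vertex 2.894 2.612 -0.003
vertex 2.354 2.482 -0.074
endloop
endfacet

endsolid


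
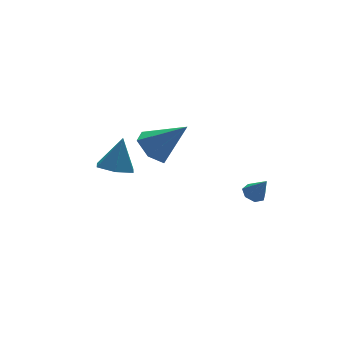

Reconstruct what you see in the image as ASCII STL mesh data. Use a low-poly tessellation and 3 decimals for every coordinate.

solid 
facet normal -0.194 0.510 -0.838
outer loop
vertex 2.438 -3.355 1.653
vertex 2.191 -2.943 1.961
vertex 2.737 -2.992 1.805
endloop
endfacet
facet normal 0.788 -0.609 -0.095
outer loop
vertex 2.438 -3.355 1.653
vertex 2.737 -2.992 1.805
vertex 2.429 -3.577 2.999
endloop
endfacet
facet normal -0.193 0.512 -0.837
outer loop
vertex 2.737 -2.992 1.805
vertex 2.191 -2.943 1.961
vertex 2.626 -2.593 2.075
endloop
endfacet
facet normal 0.956 0.074 0.283
outer loop
vertex 2.737 -2.992 1.805
vertex 2.626 -2.593 2.075
vertex 2.429 -3.577 2.999
endloop
endfacet
facet normal -0.191 0.511 -0.838
outer loop
vertex 2.626 -2.593 2.075
vertex 2.191 -2.943 1.961
vertex 2.187 -2.457 2.258
endloop
endfacet
facet normal 0.461 0.557 0.691
outer loop
vertex 2.626 -2.593 2.075
vertex 2.187 -2.457 2.258
vertex 2.429 -3.577 2.999
endloop
endfacet
facet normal -0.192 0.511 -0.838
outer loop
vertex 2.187 -2.457 2.258
vertex 2.191 -2.943 1.961
vertex 1.751 -2.688 2.217
endloop
endfacet
facet normal -0.327 0.471 0.819
outer loop
vertex 2.187 -2.457 2.258
vertex 1.751 -2.688 2.217
vertex 2.429 -3.577 2.999
endloop
endfacet
facet normal -0.192 0.511 -0.838
outer loop
vertex 1.751 -2.688 2.217
vertex 2.191 -2.943 1.961
vertex 1.647 -3.111 1.983
endloop
endfacet
facet normal -0.812 -0.117 0.572
outer loop
vertex 1.751 -2.688 2.217
vertex 1.647 -3.111 1.983
vertex 2.429 -3.577 2.999
endloop
endfacet
facet normal -0.192 0.511 -0.838
outer loop
vertex 1.647 -3.111 1.983
vertex 2.191 -2.943 1.961
vertex 1.952 -3.408 1.732
endloop
endfacet
facet normal -0.631 -0.763 0.136
outer loop
vertex 1.647 -3.111 1.983
vertex 1.952 -3.408 1.732
vertex 2.429 -3.577 2.999
endloop
endfacet
facet normal -0.192 0.511 -0.838
outer loop
vertex 1.952 -3.408 1.732
vertex 2.191 -2.943 1.961
vertex 2.438 -3.355 1.653
endloop
endfacet
facet normal 0.081 -0.984 -0.162
outer loop
vertex 1.952 -3.408 1.732
vertex 2.438 -3.355 1.653
vertex 2.429 -3.577 2.999
endloop
endfacet
facet normal -0.333 -0.184 -0.925
outer loop
vertex -1.259 1.664 1.768
vertex -1.751 2.489 1.781
vertex -0.847 2.474 1.458
endloop
endfacet
facet normal 0.901 -0.376 0.215
outer loop
vertex -1.259 1.664 1.768
vertex -0.847 2.474 1.458
vertex -1.169 2.811 3.399
endloop
endfacet
facet normal -0.333 -0.184 -0.925
outer loop
vertex -0.847 2.474 1.458
vertex -1.751 2.489 1.781
vertex -1.339 3.298 1.471
endloop
endfacet
facet normal 0.858 0.511 0.054
outer loop
vertex -0.847 2.474 1.458
vertex -1.339 3.298 1.471
vertex -1.169 2.811 3.399
endloop
endfacet
facet normal -0.332 -0.185 -0.925
outer loop
vertex -1.339 3.298 1.471
vertex -1.751 2.489 1.781
vertex -2.243 3.313 1.793
endloop
endfacet
facet normal 0.100 0.967 0.235
outer loop
vertex -1.339 3.298 1.471
vertex -2.243 3.313 1.793
vertex -1.169 2.811 3.399
endloop
endfacet
facet normal -0.332 -0.185 -0.925
outer loop
vertex -2.243 3.313 1.793
vertex -1.751 2.489 1.781
vertex -2.655 2.503 2.103
endloop
endfacet
facet normal -0.616 0.535 0.579
outer loop
vertex -2.243 3.313 1.793
vertex -2.655 2.503 2.103
vertex -1.169 2.811 3.399
endloop
endfacet
facet normal -0.332 -0.185 -0.925
outer loop
vertex -2.655 2.503 2.103
vertex -1.751 2.489 1.781
vertex -2.164 1.679 2.091
endloop
endfacet
facet normal -0.573 -0.352 0.740
outer loop
vertex -2.655 2.503 2.103
vertex -2.164 1.679 2.091
vertex -1.169 2.811 3.399
endloop
endfacet
facet normal -0.333 -0.184 -0.925
outer loop
vertex -2.164 1.679 2.091
vertex -1.751 2.489 1.781
vertex -1.259 1.664 1.768
endloop
endfacet
facet normal 0.186 -0.809 0.558
outer loop
vertex -2.164 1.679 2.091
vertex -1.259 1.664 1.768
vertex -1.169 2.811 3.399
endloop
endfacet
facet normal -0.562 0.449 -0.695
outer loop
vertex 1.109 3.757 2.199
vertex 0.425 2.962 2.239
vertex 0.304 3.79 2.872
endloop
endfacet
facet normal 0.502 0.653 0.568
outer loop
vertex 1.109 3.757 2.199
vertex 0.304 3.79 2.872
vertex 1.655 1.978 3.761
endloop
endfacet
facet normal -0.562 0.449 -0.695
outer loop
vertex 0.304 3.79 2.872
vertex 0.425 2.962 2.239
vertex -0.381 2.995 2.912
endloop
endfacet
facet normal -0.255 0.266 0.930
outer loop
vertex 0.304 3.79 2.872
vertex -0.381 2.995 2.912
vertex 1.655 1.978 3.761
endloop
endfacet
facet normal -0.562 0.449 -0.695
outer loop
vertex -0.381 2.995 2.912
vertex 0.425 2.962 2.239
vertex -0.26 2.166 2.279
endloop
endfacet
facet normal -0.541 -0.559 0.628
outer loop
vertex -0.381 2.995 2.912
vertex -0.26 2.166 2.279
vertex 1.655 1.978 3.761
endloop
endfacet
facet normal -0.562 0.449 -0.695
outer loop
vertex -0.26 2.166 2.279
vertex 0.425 2.962 2.239
vertex 0.545 2.133 1.606
endloop
endfacet
facet normal -0.070 -0.997 -0.035
outer loop
vertex -0.26 2.166 2.279
vertex 0.545 2.133 1.606
vertex 1.655 1.978 3.761
endloop
endfacet
facet normal -0.562 0.449 -0.695
outer loop
vertex 0.545 2.133 1.606
vertex 0.425 2.962 2.239
vertex 1.23 2.928 1.566
endloop
endfacet
facet normal 0.685 -0.611 -0.397
outer loop
vertex 0.545 2.133 1.606
vertex 1.23 2.928 1.566
vertex 1.655 1.978 3.761
endloop
endfacet
facet normal -0.562 0.449 -0.695
outer loop
vertex 1.23 2.928 1.566
vertex 0.425 2.962 2.239
vertex 1.109 3.757 2.199
endloop
endfacet
facet normal 0.972 0.215 -0.095
outer loop
vertex 1.23 2.928 1.566
vertex 1.109 3.757 2.199
vertex 1.655 1.978 3.761
endloop
endfacet

endsolid


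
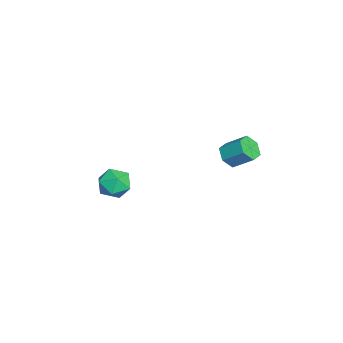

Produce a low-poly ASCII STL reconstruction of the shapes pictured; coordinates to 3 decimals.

solid 
facet normal -0.747 0.652 0.129
outer loop
vertex -0.46 -1.158 -2.485
vertex -0.861 -1.705 -2.043
vertex -0.35 -1.19 -1.684
endloop
endfacet
facet normal -0.123 0.991 0.057
outer loop
vertex -0.46 -1.158 -2.485
vertex -0.35 -1.19 -1.684
vertex 0.284 -1.083 -2.176
endloop
endfacet
facet normal 0.157 0.804 -0.573
outer loop
vertex -0.46 -1.158 -2.485
vertex 0.284 -1.083 -2.176
vertex 0.164 -1.532 -2.839
endloop
endfacet
facet normal -0.294 0.351 -0.889
outer loop
vertex -0.46 -1.158 -2.485
vertex 0.164 -1.532 -2.839
vertex -0.543 -1.916 -2.757
endloop
endfacet
facet normal -0.852 0.257 -0.456
outer loop
vertex -0.46 -1.158 -2.485
vertex -0.543 -1.916 -2.757
vertex -0.861 -1.705 -2.043
endloop
endfacet
facet normal 0.315 0.758 0.571
outer loop
vertex 0.284 -1.083 -2.176
vertex -0.35 -1.19 -1.684
vertex 0.343 -1.584 -1.543
endloop
endfacet
facet normal -0.695 0.210 0.688
outer loop
vertex -0.35 -1.19 -1.684
vertex -0.861 -1.705 -2.043
vertex -0.364 -1.968 -1.461
endloop
endfacet
facet normal -0.866 -0.429 -0.259
outer loop
vertex -0.861 -1.705 -2.043
vertex -0.543 -1.916 -2.757
vertex -0.484 -2.417 -2.124
endloop
endfacet
facet normal 0.039 -0.276 -0.960
outer loop
vertex -0.543 -1.916 -2.757
vertex 0.164 -1.532 -2.839
vertex 0.15 -2.31 -2.616
endloop
endfacet
facet normal 0.768 0.458 -0.449
outer loop
vertex 0.164 -1.532 -2.839
vertex 0.284 -1.083 -2.176
vertex 0.661 -1.795 -2.257
endloop
endfacet
facet normal 0.294 -0.351 0.889
outer loop
vertex 0.26 -2.342 -1.815
vertex 0.343 -1.584 -1.543
vertex -0.364 -1.968 -1.461
endloop
endfacet
facet normal -0.157 -0.804 0.573
outer loop
vertex 0.26 -2.342 -1.815
vertex -0.364 -1.968 -1.461
vertex -0.484 -2.417 -2.124
endloop
endfacet
facet normal 0.123 -0.991 -0.057
outer loop
vertex 0.26 -2.342 -1.815
vertex -0.484 -2.417 -2.124
vertex 0.15 -2.31 -2.616
endloop
endfacet
facet normal 0.747 -0.652 -0.129
outer loop
vertex 0.26 -2.342 -1.815
vertex 0.15 -2.31 -2.616
vertex 0.661 -1.795 -2.257
endloop
endfacet
facet normal 0.852 -0.257 0.456
outer loop
vertex 0.26 -2.342 -1.815
vertex 0.661 -1.795 -2.257
vertex 0.343 -1.584 -1.543
endloop
endfacet
facet normal -0.039 0.276 0.960
outer loop
vertex -0.364 -1.968 -1.461
vertex 0.343 -1.584 -1.543
vertex -0.35 -1.19 -1.684
endloop
endfacet
facet normal -0.768 -0.458 0.449
outer loop
vertex -0.484 -2.417 -2.124
vertex -0.364 -1.968 -1.461
vertex -0.861 -1.705 -2.043
endloop
endfacet
facet normal -0.315 -0.758 -0.571
outer loop
vertex 0.15 -2.31 -2.616
vertex -0.484 -2.417 -2.124
vertex -0.543 -1.916 -2.757
endloop
endfacet
facet normal 0.695 -0.210 -0.688
outer loop
vertex 0.661 -1.795 -2.257
vertex 0.15 -2.31 -2.616
vertex 0.164 -1.532 -2.839
endloop
endfacet
facet normal 0.866 0.429 0.259
outer loop
vertex 0.343 -1.584 -1.543
vertex 0.661 -1.795 -2.257
vertex 0.284 -1.083 -2.176
endloop
endfacet
facet normal -0.259 -0.749 -0.609
outer loop
vertex 4.165 2.683 2.403
vertex 3.636 2.931 2.323
vertex 4.084 3.068 1.964
endloop
endfacet
facet normal 0.956 -0.108 -0.271
outer loop
vertex 4.165 2.683 2.403
vertex 4.084 3.068 1.964
vertex 4.433 3.462 3.038
endloop
endfacet
facet normal 0.956 -0.108 -0.271
outer loop
vertex 4.433 3.462 3.038
vertex 4.084 3.068 1.964
vertex 4.352 3.847 2.599
endloop
endfacet
facet normal 0.257 0.750 0.610
outer loop
vertex 4.433 3.462 3.038
vertex 4.352 3.847 2.599
vertex 3.904 3.709 2.957
endloop
endfacet
facet normal -0.259 -0.749 -0.609
outer loop
vertex 4.084 3.068 1.964
vertex 3.636 2.931 2.323
vertex 3.555 3.316 1.884
endloop
endfacet
facet normal 0.358 0.513 -0.780
outer loop
vertex 4.084 3.068 1.964
vertex 3.555 3.316 1.884
vertex 4.352 3.847 2.599
endloop
endfacet
facet normal 0.359 0.512 -0.780
outer loop
vertex 4.352 3.847 2.599
vertex 3.555 3.316 1.884
vertex 3.823 4.095 2.518
endloop
endfacet
facet normal 0.257 0.749 0.611
outer loop
vertex 4.352 3.847 2.599
vertex 3.823 4.095 2.518
vertex 3.904 3.709 2.957
endloop
endfacet
facet normal -0.257 -0.750 -0.610
outer loop
vertex 3.555 3.316 1.884
vertex 3.636 2.931 2.323
vertex 3.107 3.178 2.242
endloop
endfacet
facet normal -0.598 0.620 -0.509
outer loop
vertex 3.555 3.316 1.884
vertex 3.107 3.178 2.242
vertex 3.823 4.095 2.518
endloop
endfacet
facet normal -0.598 0.620 -0.508
outer loop
vertex 3.823 4.095 2.518
vertex 3.107 3.178 2.242
vertex 3.375 3.957 2.877
endloop
endfacet
facet normal 0.259 0.749 0.611
outer loop
vertex 3.823 4.095 2.518
vertex 3.375 3.957 2.877
vertex 3.904 3.709 2.957
endloop
endfacet
facet normal -0.257 -0.750 -0.610
outer loop
vertex 3.107 3.178 2.242
vertex 3.636 2.931 2.323
vertex 3.188 2.793 2.681
endloop
endfacet
facet normal -0.956 0.108 0.271
outer loop
vertex 3.107 3.178 2.242
vertex 3.188 2.793 2.681
vertex 3.375 3.957 2.877
endloop
endfacet
facet normal -0.956 0.108 0.271
outer loop
vertex 3.375 3.957 2.877
vertex 3.188 2.793 2.681
vertex 3.456 3.572 3.316
endloop
endfacet
facet normal 0.259 0.749 0.609
outer loop
vertex 3.375 3.957 2.877
vertex 3.456 3.572 3.316
vertex 3.904 3.709 2.957
endloop
endfacet
facet normal -0.257 -0.749 -0.611
outer loop
vertex 3.188 2.793 2.681
vertex 3.636 2.931 2.323
vertex 3.717 2.545 2.762
endloop
endfacet
facet normal -0.360 -0.512 0.780
outer loop
vertex 3.188 2.793 2.681
vertex 3.717 2.545 2.762
vertex 3.456 3.572 3.316
endloop
endfacet
facet normal -0.358 -0.512 0.781
outer loop
vertex 3.456 3.572 3.316
vertex 3.717 2.545 2.762
vertex 3.985 3.324 3.396
endloop
endfacet
facet normal 0.259 0.749 0.609
outer loop
vertex 3.456 3.572 3.316
vertex 3.985 3.324 3.396
vertex 3.904 3.709 2.957
endloop
endfacet
facet normal -0.259 -0.749 -0.611
outer loop
vertex 3.717 2.545 2.762
vertex 3.636 2.931 2.323
vertex 4.165 2.683 2.403
endloop
endfacet
facet normal 0.598 -0.620 0.508
outer loop
vertex 3.717 2.545 2.762
vertex 4.165 2.683 2.403
vertex 3.985 3.324 3.396
endloop
endfacet
facet normal 0.597 -0.620 0.509
outer loop
vertex 3.985 3.324 3.396
vertex 4.165 2.683 2.403
vertex 4.433 3.462 3.038
endloop
endfacet
facet normal 0.257 0.750 0.610
outer loop
vertex 3.985 3.324 3.396
vertex 4.433 3.462 3.038
vertex 3.904 3.709 2.957
endloop
endfacet

endsolid


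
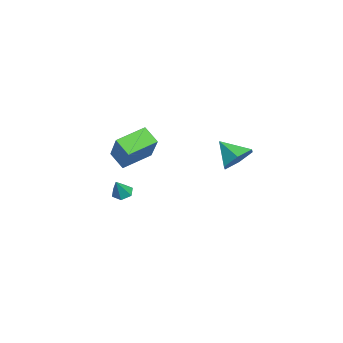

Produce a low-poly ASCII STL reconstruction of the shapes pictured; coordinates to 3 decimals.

solid 
facet normal -0.507 0.198 -0.839
outer loop
vertex -1.393 -2.443 -4.363
vertex -1.689 -2.913 -4.295
vertex -1.871 -2.433 -4.072
endloop
endfacet
facet normal 0.302 0.831 0.467
outer loop
vertex -1.393 -2.443 -4.363
vertex -1.871 -2.433 -4.072
vertex -1.091 -3.147 -3.305
endloop
endfacet
facet normal -0.507 0.198 -0.839
outer loop
vertex -1.871 -2.433 -4.072
vertex -1.689 -2.913 -4.295
vertex -2.167 -2.904 -4.004
endloop
endfacet
facet normal -0.437 0.392 0.809
outer loop
vertex -1.871 -2.433 -4.072
vertex -2.167 -2.904 -4.004
vertex -1.091 -3.147 -3.305
endloop
endfacet
facet normal -0.507 0.198 -0.839
outer loop
vertex -2.167 -2.904 -4.004
vertex -1.689 -2.913 -4.295
vertex -1.985 -3.384 -4.227
endloop
endfacet
facet normal -0.546 -0.514 0.661
outer loop
vertex -2.167 -2.904 -4.004
vertex -1.985 -3.384 -4.227
vertex -1.091 -3.147 -3.305
endloop
endfacet
facet normal -0.507 0.197 -0.839
outer loop
vertex -1.985 -3.384 -4.227
vertex -1.689 -2.913 -4.295
vertex -1.507 -3.394 -4.518
endloop
endfacet
facet normal 0.084 -0.982 0.171
outer loop
vertex -1.985 -3.384 -4.227
vertex -1.507 -3.394 -4.518
vertex -1.091 -3.147 -3.305
endloop
endfacet
facet normal -0.507 0.197 -0.839
outer loop
vertex -1.507 -3.394 -4.518
vertex -1.689 -2.913 -4.295
vertex -1.211 -2.923 -4.586
endloop
endfacet
facet normal 0.823 -0.542 -0.172
outer loop
vertex -1.507 -3.394 -4.518
vertex -1.211 -2.923 -4.586
vertex -1.091 -3.147 -3.305
endloop
endfacet
facet normal -0.507 0.198 -0.839
outer loop
vertex -1.211 -2.923 -4.586
vertex -1.689 -2.913 -4.295
vertex -1.393 -2.443 -4.363
endloop
endfacet
facet normal 0.931 0.364 -0.024
outer loop
vertex -1.211 -2.923 -4.586
vertex -1.393 -2.443 -4.363
vertex -1.091 -3.147 -3.305
endloop
endfacet
facet normal 0.422 0.660 -0.621
outer loop
vertex -0.855 2.653 -1.266
vertex -1.664 2.649 -1.82
vertex -1.578 3.288 -1.083
endloop
endfacet
facet normal 0.240 -0.006 0.971
outer loop
vertex -0.855 2.653 -1.266
vertex -1.578 3.288 -1.083
vertex -2.276 1.691 -0.92
endloop
endfacet
facet normal 0.422 0.660 -0.621
outer loop
vertex -1.578 3.288 -1.083
vertex -1.664 2.649 -1.82
vertex -2.387 3.284 -1.637
endloop
endfacet
facet normal -0.537 0.315 0.782
outer loop
vertex -1.578 3.288 -1.083
vertex -2.387 3.284 -1.637
vertex -2.276 1.691 -0.92
endloop
endfacet
facet normal 0.422 0.660 -0.622
outer loop
vertex -2.387 3.284 -1.637
vertex -1.664 2.649 -1.82
vertex -2.472 2.644 -2.374
endloop
endfacet
facet normal -0.992 -0.013 0.125
outer loop
vertex -2.387 3.284 -1.637
vertex -2.472 2.644 -2.374
vertex -2.276 1.691 -0.92
endloop
endfacet
facet normal 0.422 0.660 -0.621
outer loop
vertex -2.472 2.644 -2.374
vertex -1.664 2.649 -1.82
vertex -1.749 2.009 -2.558
endloop
endfacet
facet normal -0.668 -0.661 -0.343
outer loop
vertex -2.472 2.644 -2.374
vertex -1.749 2.009 -2.558
vertex -2.276 1.691 -0.92
endloop
endfacet
facet normal 0.423 0.660 -0.621
outer loop
vertex -1.749 2.009 -2.558
vertex -1.664 2.649 -1.82
vertex -0.941 2.013 -2.004
endloop
endfacet
facet normal 0.111 -0.982 -0.155
outer loop
vertex -1.749 2.009 -2.558
vertex -0.941 2.013 -2.004
vertex -2.276 1.691 -0.92
endloop
endfacet
facet normal 0.422 0.660 -0.621
outer loop
vertex -0.941 2.013 -2.004
vertex -1.664 2.649 -1.82
vertex -0.855 2.653 -1.266
endloop
endfacet
facet normal 0.565 -0.655 0.502
outer loop
vertex -0.941 2.013 -2.004
vertex -0.855 2.653 -1.266
vertex -2.276 1.691 -0.92
endloop
endfacet
facet normal -0.563 0.773 0.292
outer loop
vertex 3.845 -1.205 2.65
vertex 4.351 -0.599 2.02
vertex 2.483 -1.629 1.15
endloop
endfacet
facet normal -0.501 -0.600 0.624
outer loop
vertex 3.349 -2.821 0.7
vertex 3.845 -1.205 2.65
vertex 2.483 -1.629 1.15
endloop
endfacet
facet normal -0.562 0.774 0.291
outer loop
vertex 2.483 -1.629 1.15
vertex 4.351 -0.599 2.02
vertex 2.989 -1.024 0.519
endloop
endfacet
facet normal -0.658 -0.205 -0.724
outer loop
vertex 2.989 -1.024 0.519
vertex 3.349 -2.821 0.7
vertex 2.483 -1.629 1.15
endloop
endfacet
facet normal 0.658 0.204 0.725
outer loop
vertex 3.845 -1.205 2.65
vertex 5.217 -1.791 1.57
vertex 4.351 -0.599 2.02
endloop
endfacet
facet normal -0.501 -0.600 0.624
outer loop
vertex 4.711 -2.396 2.201
vertex 3.845 -1.205 2.65
vertex 3.349 -2.821 0.7
endloop
endfacet
facet normal 0.658 0.205 0.724
outer loop
vertex 4.711 -2.396 2.201
vertex 5.217 -1.791 1.57
vertex 3.845 -1.205 2.65
endloop
endfacet
facet normal 0.501 0.600 -0.624
outer loop
vertex 4.351 -0.599 2.02
vertex 5.217 -1.791 1.57
vertex 2.989 -1.024 0.519
endloop
endfacet
facet normal -0.658 -0.205 -0.725
outer loop
vertex 3.855 -2.215 0.07
vertex 3.349 -2.821 0.7
vertex 2.989 -1.024 0.519
endloop
endfacet
facet normal 0.501 0.600 -0.624
outer loop
vertex 2.989 -1.024 0.519
vertex 5.217 -1.791 1.57
vertex 3.855 -2.215 0.07
endloop
endfacet
facet normal 0.563 -0.773 -0.292
outer loop
vertex 3.855 -2.215 0.07
vertex 4.711 -2.396 2.201
vertex 3.349 -2.821 0.7
endloop
endfacet
facet normal 0.562 -0.774 -0.291
outer loop
vertex 5.217 -1.791 1.57
vertex 4.711 -2.396 2.201
vertex 3.855 -2.215 0.07
endloop
endfacet

endsolid


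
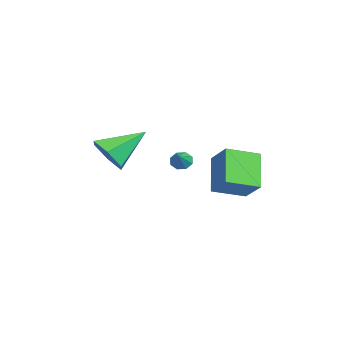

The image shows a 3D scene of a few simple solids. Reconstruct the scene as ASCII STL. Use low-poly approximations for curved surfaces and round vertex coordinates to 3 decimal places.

solid 
facet normal -0.684 0.016 0.729
outer loop
vertex 0.851 1.907 -0.931
vertex 0.388 3.398 -1.399
vertex -0.136 1.314 -1.844
endloop
endfacet
facet normal 0.284 -0.915 0.287
outer loop
vertex 1.212 1.282 -3.281
vertex 0.851 1.907 -0.931
vertex -0.136 1.314 -1.844
endloop
endfacet
facet normal -0.685 0.017 0.729
outer loop
vertex -0.136 1.314 -1.844
vertex 0.388 3.398 -1.399
vertex -0.599 2.805 -2.313
endloop
endfacet
facet normal -0.672 -0.404 -0.621
outer loop
vertex -0.599 2.805 -2.313
vertex 1.212 1.282 -3.281
vertex -0.136 1.314 -1.844
endloop
endfacet
facet normal 0.672 0.404 0.621
outer loop
vertex 0.851 1.907 -0.931
vertex 1.736 3.366 -2.836
vertex 0.388 3.398 -1.399
endloop
endfacet
facet normal 0.284 -0.915 0.287
outer loop
vertex 2.199 1.875 -2.367
vertex 0.851 1.907 -0.931
vertex 1.212 1.282 -3.281
endloop
endfacet
facet normal 0.671 0.404 0.621
outer loop
vertex 2.199 1.875 -2.367
vertex 1.736 3.366 -2.836
vertex 0.851 1.907 -0.931
endloop
endfacet
facet normal -0.284 0.915 -0.287
outer loop
vertex 0.388 3.398 -1.399
vertex 1.736 3.366 -2.836
vertex -0.599 2.805 -2.313
endloop
endfacet
facet normal -0.672 -0.404 -0.621
outer loop
vertex 0.749 2.773 -3.749
vertex 1.212 1.282 -3.281
vertex -0.599 2.805 -2.313
endloop
endfacet
facet normal -0.284 0.915 -0.287
outer loop
vertex -0.599 2.805 -2.313
vertex 1.736 3.366 -2.836
vertex 0.749 2.773 -3.749
endloop
endfacet
facet normal 0.685 -0.016 -0.729
outer loop
vertex 0.749 2.773 -3.749
vertex 2.199 1.875 -2.367
vertex 1.212 1.282 -3.281
endloop
endfacet
facet normal 0.684 -0.017 -0.729
outer loop
vertex 1.736 3.366 -2.836
vertex 2.199 1.875 -2.367
vertex 0.749 2.773 -3.749
endloop
endfacet
facet normal 0.334 -0.770 -0.544
outer loop
vertex -0.264 -3.13 -1.509
vertex -1.201 -3.158 -2.045
vertex -0.388 -2.547 -2.41
endloop
endfacet
facet normal 0.725 0.620 0.301
outer loop
vertex -0.264 -3.13 -1.509
vertex -0.388 -2.547 -2.41
vertex -1.919 -1.502 -0.875
endloop
endfacet
facet normal 0.334 -0.770 -0.544
outer loop
vertex -0.388 -2.547 -2.41
vertex -1.201 -3.158 -2.045
vertex -1.326 -2.575 -2.946
endloop
endfacet
facet normal 0.204 0.892 -0.404
outer loop
vertex -0.388 -2.547 -2.41
vertex -1.326 -2.575 -2.946
vertex -1.919 -1.502 -0.875
endloop
endfacet
facet normal 0.334 -0.770 -0.544
outer loop
vertex -1.326 -2.575 -2.946
vertex -1.201 -3.158 -2.045
vertex -2.138 -3.186 -2.58
endloop
endfacet
facet normal -0.655 0.578 -0.487
outer loop
vertex -1.326 -2.575 -2.946
vertex -2.138 -3.186 -2.58
vertex -1.919 -1.502 -0.875
endloop
endfacet
facet normal 0.333 -0.770 -0.544
outer loop
vertex -2.138 -3.186 -2.58
vertex -1.201 -3.158 -2.045
vertex -2.014 -3.768 -1.679
endloop
endfacet
facet normal -0.991 -0.006 0.133
outer loop
vertex -2.138 -3.186 -2.58
vertex -2.014 -3.768 -1.679
vertex -1.919 -1.502 -0.875
endloop
endfacet
facet normal 0.333 -0.770 -0.544
outer loop
vertex -2.014 -3.768 -1.679
vertex -1.201 -3.158 -2.045
vertex -1.076 -3.74 -1.144
endloop
endfacet
facet normal -0.470 -0.278 0.838
outer loop
vertex -2.014 -3.768 -1.679
vertex -1.076 -3.74 -1.144
vertex -1.919 -1.502 -0.875
endloop
endfacet
facet normal 0.334 -0.770 -0.544
outer loop
vertex -1.076 -3.74 -1.144
vertex -1.201 -3.158 -2.045
vertex -0.264 -3.13 -1.509
endloop
endfacet
facet normal 0.388 0.035 0.921
outer loop
vertex -1.076 -3.74 -1.144
vertex -0.264 -3.13 -1.509
vertex -1.919 -1.502 -0.875
endloop
endfacet
facet normal -0.794 0.136 -0.592
outer loop
vertex -1.688 -0.144 -3.04
vertex -1.961 0.049 -2.629
vertex -1.648 0.258 -3.001
endloop
endfacet
facet normal 0.886 -0.043 -0.462
outer loop
vertex -1.688 -0.144 -3.04
vertex -1.648 0.258 -3.001
vertex -1.159 -0.089 -2.031
endloop
endfacet
facet normal -0.794 0.136 -0.592
outer loop
vertex -1.648 0.258 -3.001
vertex -1.961 0.049 -2.629
vertex -1.792 0.537 -2.744
endloop
endfacet
facet normal 0.790 0.583 -0.190
outer loop
vertex -1.648 0.258 -3.001
vertex -1.792 0.537 -2.744
vertex -1.159 -0.089 -2.031
endloop
endfacet
facet normal -0.796 0.137 -0.590
outer loop
vertex -1.792 0.537 -2.744
vertex -1.961 0.049 -2.629
vertex -2.034 0.53 -2.419
endloop
endfacet
facet normal 0.436 0.832 0.343
outer loop
vertex -1.792 0.537 -2.744
vertex -2.034 0.53 -2.419
vertex -1.159 -0.089 -2.031
endloop
endfacet
facet normal -0.795 0.137 -0.591
outer loop
vertex -2.034 0.53 -2.419
vertex -1.961 0.049 -2.629
vertex -2.234 0.241 -2.217
endloop
endfacet
facet normal 0.028 0.559 0.828
outer loop
vertex -2.034 0.53 -2.419
vertex -2.234 0.241 -2.217
vertex -1.159 -0.089 -2.031
endloop
endfacet
facet normal -0.795 0.138 -0.591
outer loop
vertex -2.234 0.241 -2.217
vertex -1.961 0.049 -2.629
vertex -2.275 -0.161 -2.256
endloop
endfacet
facet normal -0.192 -0.075 0.978
outer loop
vertex -2.234 0.241 -2.217
vertex -2.275 -0.161 -2.256
vertex -1.159 -0.089 -2.031
endloop
endfacet
facet normal -0.794 0.136 -0.592
outer loop
vertex -2.275 -0.161 -2.256
vertex -1.961 0.049 -2.629
vertex -2.131 -0.44 -2.513
endloop
endfacet
facet normal -0.097 -0.701 0.707
outer loop
vertex -2.275 -0.161 -2.256
vertex -2.131 -0.44 -2.513
vertex -1.159 -0.089 -2.031
endloop
endfacet
facet normal -0.796 0.137 -0.590
outer loop
vertex -2.131 -0.44 -2.513
vertex -1.961 0.049 -2.629
vertex -1.889 -0.433 -2.838
endloop
endfacet
facet normal 0.258 -0.951 0.172
outer loop
vertex -2.131 -0.44 -2.513
vertex -1.889 -0.433 -2.838
vertex -1.159 -0.089 -2.031
endloop
endfacet
facet normal -0.794 0.138 -0.592
outer loop
vertex -1.889 -0.433 -2.838
vertex -1.961 0.049 -2.629
vertex -1.688 -0.144 -3.04
endloop
endfacet
facet normal 0.664 -0.680 -0.311
outer loop
vertex -1.889 -0.433 -2.838
vertex -1.688 -0.144 -3.04
vertex -1.159 -0.089 -2.031
endloop
endfacet

endsolid


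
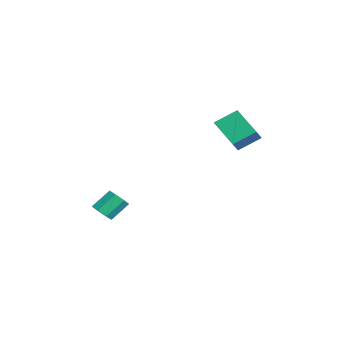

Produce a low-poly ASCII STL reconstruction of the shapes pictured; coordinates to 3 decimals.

solid 
facet normal -0.779 -0.365 0.510
outer loop
vertex 0.037 3.239 4.214
vertex -0.669 3.675 3.447
vertex 0.118 1.892 3.374
endloop
endfacet
facet normal 0.625 -0.386 0.679
outer loop
vertex 1.769 2.665 2.293
vertex 0.037 3.239 4.214
vertex 0.118 1.892 3.374
endloop
endfacet
facet normal -0.779 -0.365 0.510
outer loop
vertex 0.118 1.892 3.374
vertex -0.669 3.675 3.447
vertex -0.588 2.328 2.607
endloop
endfacet
facet normal 0.051 -0.847 -0.528
outer loop
vertex -0.588 2.328 2.607
vertex 1.769 2.665 2.293
vertex 0.118 1.892 3.374
endloop
endfacet
facet normal -0.051 0.847 0.528
outer loop
vertex 0.037 3.239 4.214
vertex 0.982 4.448 2.366
vertex -0.669 3.675 3.447
endloop
endfacet
facet normal 0.625 -0.386 0.679
outer loop
vertex 1.688 4.012 3.133
vertex 0.037 3.239 4.214
vertex 1.769 2.665 2.293
endloop
endfacet
facet normal -0.051 0.847 0.528
outer loop
vertex 1.688 4.012 3.133
vertex 0.982 4.448 2.366
vertex 0.037 3.239 4.214
endloop
endfacet
facet normal -0.625 0.386 -0.679
outer loop
vertex -0.669 3.675 3.447
vertex 0.982 4.448 2.366
vertex -0.588 2.328 2.607
endloop
endfacet
facet normal 0.051 -0.847 -0.528
outer loop
vertex 1.063 3.101 1.526
vertex 1.769 2.665 2.293
vertex -0.588 2.328 2.607
endloop
endfacet
facet normal -0.625 0.386 -0.679
outer loop
vertex -0.588 2.328 2.607
vertex 0.982 4.448 2.366
vertex 1.063 3.101 1.526
endloop
endfacet
facet normal 0.779 0.365 -0.510
outer loop
vertex 1.063 3.101 1.526
vertex 1.688 4.012 3.133
vertex 1.769 2.665 2.293
endloop
endfacet
facet normal 0.779 0.365 -0.510
outer loop
vertex 0.982 4.448 2.366
vertex 1.688 4.012 3.133
vertex 1.063 3.101 1.526
endloop
endfacet
facet normal 0.263 -0.702 -0.661
outer loop
vertex 0.467 -4.26 -3.409
vertex -0.253 -4.457 -3.486
vertex 0.136 -3.946 -3.874
endloop
endfacet
facet normal 0.820 0.524 -0.230
outer loop
vertex 0.467 -4.26 -3.409
vertex 0.136 -3.946 -3.874
vertex 0.072 -3.207 -2.417
endloop
endfacet
facet normal 0.821 0.523 -0.229
outer loop
vertex 0.072 -3.207 -2.417
vertex 0.136 -3.946 -3.874
vertex -0.258 -2.893 -2.881
endloop
endfacet
facet normal -0.262 0.702 0.662
outer loop
vertex 0.072 -3.207 -2.417
vertex -0.258 -2.893 -2.881
vertex -0.647 -3.403 -2.494
endloop
endfacet
facet normal 0.262 -0.702 -0.662
outer loop
vertex 0.136 -3.946 -3.874
vertex -0.253 -4.457 -3.486
vertex -0.487 -4.016 -4.046
endloop
endfacet
facet normal 0.114 0.704 -0.701
outer loop
vertex 0.136 -3.946 -3.874
vertex -0.487 -4.016 -4.046
vertex -0.258 -2.893 -2.881
endloop
endfacet
facet normal 0.115 0.704 -0.701
outer loop
vertex -0.258 -2.893 -2.881
vertex -0.487 -4.016 -4.046
vertex -0.882 -2.963 -3.054
endloop
endfacet
facet normal -0.262 0.702 0.662
outer loop
vertex -0.258 -2.893 -2.881
vertex -0.882 -2.963 -3.054
vertex -0.647 -3.403 -2.494
endloop
endfacet
facet normal 0.263 -0.701 -0.662
outer loop
vertex -0.487 -4.016 -4.046
vertex -0.253 -4.457 -3.486
vertex -0.934 -4.419 -3.797
endloop
endfacet
facet normal -0.678 0.353 -0.645
outer loop
vertex -0.487 -4.016 -4.046
vertex -0.934 -4.419 -3.797
vertex -0.882 -2.963 -3.054
endloop
endfacet
facet normal -0.677 0.353 -0.645
outer loop
vertex -0.882 -2.963 -3.054
vertex -0.934 -4.419 -3.797
vertex -1.329 -3.365 -2.805
endloop
endfacet
facet normal -0.263 0.702 0.662
outer loop
vertex -0.882 -2.963 -3.054
vertex -1.329 -3.365 -2.805
vertex -0.647 -3.403 -2.494
endloop
endfacet
facet normal 0.263 -0.703 -0.661
outer loop
vertex -0.934 -4.419 -3.797
vertex -0.253 -4.457 -3.486
vertex -0.868 -4.849 -3.314
endloop
endfacet
facet normal -0.959 -0.263 -0.103
outer loop
vertex -0.934 -4.419 -3.797
vertex -0.868 -4.849 -3.314
vertex -1.329 -3.365 -2.805
endloop
endfacet
facet normal -0.959 -0.263 -0.103
outer loop
vertex -1.329 -3.365 -2.805
vertex -0.868 -4.849 -3.314
vertex -1.263 -3.796 -2.322
endloop
endfacet
facet normal -0.263 0.702 0.662
outer loop
vertex -1.329 -3.365 -2.805
vertex -1.263 -3.796 -2.322
vertex -0.647 -3.403 -2.494
endloop
endfacet
facet normal 0.263 -0.703 -0.661
outer loop
vertex -0.868 -4.849 -3.314
vertex -0.253 -4.457 -3.486
vertex -0.339 -4.984 -2.96
endloop
endfacet
facet normal -0.519 -0.681 0.516
outer loop
vertex -0.868 -4.849 -3.314
vertex -0.339 -4.984 -2.96
vertex -1.263 -3.796 -2.322
endloop
endfacet
facet normal -0.519 -0.681 0.517
outer loop
vertex -1.263 -3.796 -2.322
vertex -0.339 -4.984 -2.96
vertex -0.733 -3.931 -1.968
endloop
endfacet
facet normal -0.263 0.702 0.662
outer loop
vertex -1.263 -3.796 -2.322
vertex -0.733 -3.931 -1.968
vertex -0.647 -3.403 -2.494
endloop
endfacet
facet normal 0.262 -0.703 -0.661
outer loop
vertex -0.339 -4.984 -2.96
vertex -0.253 -4.457 -3.486
vertex 0.255 -4.722 -3.003
endloop
endfacet
facet normal 0.313 -0.587 0.747
outer loop
vertex -0.339 -4.984 -2.96
vertex 0.255 -4.722 -3.003
vertex -0.733 -3.931 -1.968
endloop
endfacet
facet normal 0.312 -0.587 0.747
outer loop
vertex -0.733 -3.931 -1.968
vertex 0.255 -4.722 -3.003
vertex -0.139 -3.669 -2.01
endloop
endfacet
facet normal -0.263 0.702 0.662
outer loop
vertex -0.733 -3.931 -1.968
vertex -0.139 -3.669 -2.01
vertex -0.647 -3.403 -2.494
endloop
endfacet
facet normal 0.263 -0.702 -0.662
outer loop
vertex 0.255 -4.722 -3.003
vertex -0.253 -4.457 -3.486
vertex 0.467 -4.26 -3.409
endloop
endfacet
facet normal 0.908 -0.052 0.415
outer loop
vertex 0.255 -4.722 -3.003
vertex 0.467 -4.26 -3.409
vertex -0.139 -3.669 -2.01
endloop
endfacet
facet normal 0.909 -0.050 0.415
outer loop
vertex -0.139 -3.669 -2.01
vertex 0.467 -4.26 -3.409
vertex 0.072 -3.207 -2.417
endloop
endfacet
facet normal -0.262 0.703 0.661
outer loop
vertex -0.139 -3.669 -2.01
vertex 0.072 -3.207 -2.417
vertex -0.647 -3.403 -2.494
endloop
endfacet

endsolid


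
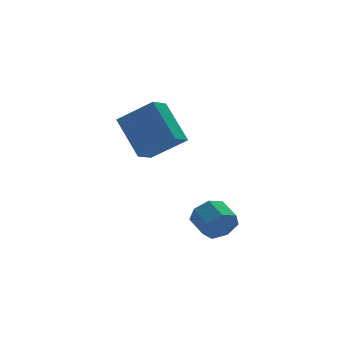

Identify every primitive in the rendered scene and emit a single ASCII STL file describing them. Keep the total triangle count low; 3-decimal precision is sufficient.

solid 
facet normal 0.123 -0.931 -0.345
outer loop
vertex 4.321 -1.137 -1.644
vertex 3.916 -1.423 -1.016
vertex 3.635 -1.196 -1.729
endloop
endfacet
facet normal 0.085 0.356 -0.931
outer loop
vertex 4.321 -1.137 -1.644
vertex 3.635 -1.196 -1.729
vertex 4.189 -0.132 -1.272
endloop
endfacet
facet normal 0.086 0.355 -0.931
outer loop
vertex 4.189 -0.132 -1.272
vertex 3.635 -1.196 -1.729
vertex 3.502 -0.191 -1.358
endloop
endfacet
facet normal -0.123 0.931 0.343
outer loop
vertex 4.189 -0.132 -1.272
vertex 3.502 -0.191 -1.358
vertex 3.784 -0.417 -0.644
endloop
endfacet
facet normal 0.123 -0.931 -0.345
outer loop
vertex 3.635 -1.196 -1.729
vertex 3.916 -1.423 -1.016
vertex 3.16 -1.426 -1.278
endloop
endfacet
facet normal -0.719 0.155 -0.678
outer loop
vertex 3.635 -1.196 -1.729
vertex 3.16 -1.426 -1.278
vertex 3.502 -0.191 -1.358
endloop
endfacet
facet normal -0.720 0.156 -0.676
outer loop
vertex 3.502 -0.191 -1.358
vertex 3.16 -1.426 -1.278
vertex 3.028 -0.42 -0.906
endloop
endfacet
facet normal -0.123 0.931 0.343
outer loop
vertex 3.502 -0.191 -1.358
vertex 3.028 -0.42 -0.906
vertex 3.784 -0.417 -0.644
endloop
endfacet
facet normal 0.123 -0.931 -0.344
outer loop
vertex 3.16 -1.426 -1.278
vertex 3.916 -1.423 -1.016
vertex 3.255 -1.653 -0.629
endloop
endfacet
facet normal -0.983 -0.161 0.087
outer loop
vertex 3.16 -1.426 -1.278
vertex 3.255 -1.653 -0.629
vertex 3.028 -0.42 -0.906
endloop
endfacet
facet normal -0.983 -0.161 0.087
outer loop
vertex 3.028 -0.42 -0.906
vertex 3.255 -1.653 -0.629
vertex 3.123 -0.647 -0.257
endloop
endfacet
facet normal -0.123 0.931 0.344
outer loop
vertex 3.028 -0.42 -0.906
vertex 3.123 -0.647 -0.257
vertex 3.784 -0.417 -0.644
endloop
endfacet
facet normal 0.123 -0.931 -0.344
outer loop
vertex 3.255 -1.653 -0.629
vertex 3.916 -1.423 -1.016
vertex 3.848 -1.707 -0.271
endloop
endfacet
facet normal -0.506 -0.357 0.785
outer loop
vertex 3.255 -1.653 -0.629
vertex 3.848 -1.707 -0.271
vertex 3.123 -0.647 -0.257
endloop
endfacet
facet normal -0.506 -0.357 0.785
outer loop
vertex 3.123 -0.647 -0.257
vertex 3.848 -1.707 -0.271
vertex 3.715 -0.701 0.1
endloop
endfacet
facet normal -0.123 0.931 0.344
outer loop
vertex 3.123 -0.647 -0.257
vertex 3.715 -0.701 0.1
vertex 3.784 -0.417 -0.644
endloop
endfacet
facet normal 0.123 -0.931 -0.344
outer loop
vertex 3.848 -1.707 -0.271
vertex 3.916 -1.423 -1.016
vertex 4.492 -1.547 -0.474
endloop
endfacet
facet normal 0.352 -0.283 0.892
outer loop
vertex 3.848 -1.707 -0.271
vertex 4.492 -1.547 -0.474
vertex 3.715 -0.701 0.1
endloop
endfacet
facet normal 0.352 -0.283 0.892
outer loop
vertex 3.715 -0.701 0.1
vertex 4.492 -1.547 -0.474
vertex 4.359 -0.541 -0.103
endloop
endfacet
facet normal -0.123 0.931 0.344
outer loop
vertex 3.715 -0.701 0.1
vertex 4.359 -0.541 -0.103
vertex 3.784 -0.417 -0.644
endloop
endfacet
facet normal 0.124 -0.931 -0.344
outer loop
vertex 4.492 -1.547 -0.474
vertex 3.916 -1.423 -1.016
vertex 4.703 -1.293 -1.085
endloop
endfacet
facet normal 0.945 0.004 0.328
outer loop
vertex 4.492 -1.547 -0.474
vertex 4.703 -1.293 -1.085
vertex 4.359 -0.541 -0.103
endloop
endfacet
facet normal 0.945 0.004 0.328
outer loop
vertex 4.359 -0.541 -0.103
vertex 4.703 -1.293 -1.085
vertex 4.57 -0.288 -0.714
endloop
endfacet
facet normal -0.122 0.931 0.343
outer loop
vertex 4.359 -0.541 -0.103
vertex 4.57 -0.288 -0.714
vertex 3.784 -0.417 -0.644
endloop
endfacet
facet normal 0.124 -0.931 -0.344
outer loop
vertex 4.703 -1.293 -1.085
vertex 3.916 -1.423 -1.016
vertex 4.321 -1.137 -1.644
endloop
endfacet
facet normal 0.826 0.288 -0.484
outer loop
vertex 4.703 -1.293 -1.085
vertex 4.321 -1.137 -1.644
vertex 4.57 -0.288 -0.714
endloop
endfacet
facet normal 0.826 0.288 -0.484
outer loop
vertex 4.57 -0.288 -0.714
vertex 4.321 -1.137 -1.644
vertex 4.189 -0.132 -1.272
endloop
endfacet
facet normal -0.122 0.931 0.344
outer loop
vertex 4.57 -0.288 -0.714
vertex 4.189 -0.132 -1.272
vertex 3.784 -0.417 -0.644
endloop
endfacet
facet normal -0.729 -0.570 0.379
outer loop
vertex 2.328 1.593 4.763
vertex 1.117 2.429 3.691
vertex 2.67 0.148 3.251
endloop
endfacet
facet normal 0.665 -0.459 0.589
outer loop
vertex 3.443 0.751 2.849
vertex 2.328 1.593 4.763
vertex 2.67 0.148 3.251
endloop
endfacet
facet normal -0.729 -0.570 0.380
outer loop
vertex 2.67 0.148 3.251
vertex 1.117 2.429 3.691
vertex 1.459 0.983 2.179
endloop
endfacet
facet normal 0.161 -0.682 -0.713
outer loop
vertex 1.459 0.983 2.179
vertex 3.443 0.751 2.849
vertex 2.67 0.148 3.251
endloop
endfacet
facet normal -0.161 0.682 0.714
outer loop
vertex 2.328 1.593 4.763
vertex 1.89 3.032 3.289
vertex 1.117 2.429 3.691
endloop
endfacet
facet normal 0.665 -0.459 0.589
outer loop
vertex 3.101 2.197 4.361
vertex 2.328 1.593 4.763
vertex 3.443 0.751 2.849
endloop
endfacet
facet normal -0.162 0.682 0.714
outer loop
vertex 3.101 2.197 4.361
vertex 1.89 3.032 3.289
vertex 2.328 1.593 4.763
endloop
endfacet
facet normal -0.665 0.459 -0.589
outer loop
vertex 1.117 2.429 3.691
vertex 1.89 3.032 3.289
vertex 1.459 0.983 2.179
endloop
endfacet
facet normal 0.161 -0.682 -0.714
outer loop
vertex 2.232 1.587 1.777
vertex 3.443 0.751 2.849
vertex 1.459 0.983 2.179
endloop
endfacet
facet normal -0.665 0.459 -0.589
outer loop
vertex 1.459 0.983 2.179
vertex 1.89 3.032 3.289
vertex 2.232 1.587 1.777
endloop
endfacet
facet normal 0.729 0.569 -0.380
outer loop
vertex 2.232 1.587 1.777
vertex 3.101 2.197 4.361
vertex 3.443 0.751 2.849
endloop
endfacet
facet normal 0.729 0.570 -0.380
outer loop
vertex 1.89 3.032 3.289
vertex 3.101 2.197 4.361
vertex 2.232 1.587 1.777
endloop
endfacet

endsolid
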